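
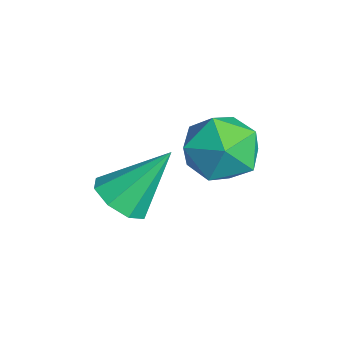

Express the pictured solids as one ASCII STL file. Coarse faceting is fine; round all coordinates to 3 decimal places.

solid 
facet normal 0.019 -0.652 -0.758
outer loop
vertex 3.459 -1.757 -1.203
vertex 2.838 -1.335 -1.581
vertex 3.677 -1.296 -1.594
endloop
endfacet
facet normal 0.869 0.009 0.495
outer loop
vertex 3.459 -1.757 -1.203
vertex 3.677 -1.296 -1.594
vertex 2.802 -0.045 -0.079
endloop
endfacet
facet normal 0.019 -0.652 -0.758
outer loop
vertex 3.677 -1.296 -1.594
vertex 2.838 -1.335 -1.581
vertex 3.404 -0.858 -1.977
endloop
endfacet
facet normal 0.836 0.548 0.031
outer loop
vertex 3.677 -1.296 -1.594
vertex 3.404 -0.858 -1.977
vertex 2.802 -0.045 -0.079
endloop
endfacet
facet normal 0.018 -0.651 -0.759
outer loop
vertex 3.404 -0.858 -1.977
vertex 2.838 -1.335 -1.581
vertex 2.799 -0.699 -2.128
endloop
endfacet
facet normal 0.310 0.906 -0.289
outer loop
vertex 3.404 -0.858 -1.977
vertex 2.799 -0.699 -2.128
vertex 2.802 -0.045 -0.079
endloop
endfacet
facet normal 0.018 -0.651 -0.759
outer loop
vertex 2.799 -0.699 -2.128
vertex 2.838 -1.335 -1.581
vertex 2.217 -0.913 -1.958
endloop
endfacet
facet normal -0.402 0.872 -0.278
outer loop
vertex 2.799 -0.699 -2.128
vertex 2.217 -0.913 -1.958
vertex 2.802 -0.045 -0.079
endloop
endfacet
facet normal 0.018 -0.652 -0.758
outer loop
vertex 2.217 -0.913 -1.958
vertex 2.838 -1.335 -1.581
vertex 1.999 -1.374 -1.567
endloop
endfacet
facet normal -0.882 0.467 0.059
outer loop
vertex 2.217 -0.913 -1.958
vertex 1.999 -1.374 -1.567
vertex 2.802 -0.045 -0.079
endloop
endfacet
facet normal 0.018 -0.651 -0.759
outer loop
vertex 1.999 -1.374 -1.567
vertex 2.838 -1.335 -1.581
vertex 2.272 -1.813 -1.184
endloop
endfacet
facet normal -0.849 -0.072 0.523
outer loop
vertex 1.999 -1.374 -1.567
vertex 2.272 -1.813 -1.184
vertex 2.802 -0.045 -0.079
endloop
endfacet
facet normal 0.019 -0.652 -0.758
outer loop
vertex 2.272 -1.813 -1.184
vertex 2.838 -1.335 -1.581
vertex 2.877 -1.971 -1.033
endloop
endfacet
facet normal -0.323 -0.430 0.843
outer loop
vertex 2.272 -1.813 -1.184
vertex 2.877 -1.971 -1.033
vertex 2.802 -0.045 -0.079
endloop
endfacet
facet normal 0.018 -0.652 -0.758
outer loop
vertex 2.877 -1.971 -1.033
vertex 2.838 -1.335 -1.581
vertex 3.459 -1.757 -1.203
endloop
endfacet
facet normal 0.389 -0.397 0.832
outer loop
vertex 2.877 -1.971 -1.033
vertex 3.459 -1.757 -1.203
vertex 2.802 -0.045 -0.079
endloop
endfacet
facet normal -0.307 0.906 0.292
outer loop
vertex 3.811 1.834 0.526
vertex 3.191 1.378 1.288
vertex 4.213 1.651 1.515
endloop
endfacet
facet normal 0.354 0.935 0.029
outer loop
vertex 3.811 1.834 0.526
vertex 4.213 1.651 1.515
vertex 4.817 1.449 0.639
endloop
endfacet
facet normal 0.336 0.689 -0.642
outer loop
vertex 3.811 1.834 0.526
vertex 4.817 1.449 0.639
vertex 4.167 1.05 -0.13
endloop
endfacet
facet normal -0.338 0.509 -0.792
outer loop
vertex 3.811 1.834 0.526
vertex 4.167 1.05 -0.13
vertex 3.162 1.006 0.271
endloop
endfacet
facet normal -0.736 0.643 -0.214
outer loop
vertex 3.811 1.834 0.526
vertex 3.162 1.006 0.271
vertex 3.191 1.378 1.288
endloop
endfacet
facet normal 0.765 0.495 0.413
outer loop
vertex 4.817 1.449 0.639
vertex 4.213 1.651 1.515
vertex 4.818 0.754 1.469
endloop
endfacet
facet normal -0.306 0.447 0.840
outer loop
vertex 4.213 1.651 1.515
vertex 3.191 1.378 1.288
vertex 3.813 0.71 1.87
endloop
endfacet
facet normal -1.000 0.023 0.020
outer loop
vertex 3.191 1.378 1.288
vertex 3.162 1.006 0.271
vertex 3.163 0.311 1.101
endloop
endfacet
facet normal -0.356 -0.193 -0.914
outer loop
vertex 3.162 1.006 0.271
vertex 4.167 1.05 -0.13
vertex 3.767 0.109 0.225
endloop
endfacet
facet normal 0.734 0.098 -0.672
outer loop
vertex 4.167 1.05 -0.13
vertex 4.817 1.449 0.639
vertex 4.789 0.382 0.452
endloop
endfacet
facet normal 0.338 -0.509 0.792
outer loop
vertex 4.169 -0.074 1.214
vertex 4.818 0.754 1.469
vertex 3.813 0.71 1.87
endloop
endfacet
facet normal -0.336 -0.689 0.642
outer loop
vertex 4.169 -0.074 1.214
vertex 3.813 0.71 1.87
vertex 3.163 0.311 1.101
endloop
endfacet
facet normal -0.354 -0.935 -0.029
outer loop
vertex 4.169 -0.074 1.214
vertex 3.163 0.311 1.101
vertex 3.767 0.109 0.225
endloop
endfacet
facet normal 0.307 -0.906 -0.292
outer loop
vertex 4.169 -0.074 1.214
vertex 3.767 0.109 0.225
vertex 4.789 0.382 0.452
endloop
endfacet
facet normal 0.736 -0.643 0.214
outer loop
vertex 4.169 -0.074 1.214
vertex 4.789 0.382 0.452
vertex 4.818 0.754 1.469
endloop
endfacet
facet normal 0.356 0.193 0.914
outer loop
vertex 3.813 0.71 1.87
vertex 4.818 0.754 1.469
vertex 4.213 1.651 1.515
endloop
endfacet
facet normal -0.734 -0.098 0.672
outer loop
vertex 3.163 0.311 1.101
vertex 3.813 0.71 1.87
vertex 3.191 1.378 1.288
endloop
endfacet
facet normal -0.765 -0.495 -0.413
outer loop
vertex 3.767 0.109 0.225
vertex 3.163 0.311 1.101
vertex 3.162 1.006 0.271
endloop
endfacet
facet normal 0.306 -0.447 -0.840
outer loop
vertex 4.789 0.382 0.452
vertex 3.767 0.109 0.225
vertex 4.167 1.05 -0.13
endloop
endfacet
facet normal 1.000 -0.023 -0.020
outer loop
vertex 4.818 0.754 1.469
vertex 4.789 0.382 0.452
vertex 4.817 1.449 0.639
endloop
endfacet

endsolid


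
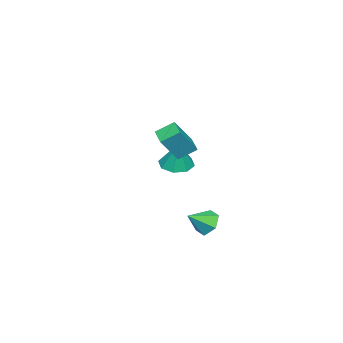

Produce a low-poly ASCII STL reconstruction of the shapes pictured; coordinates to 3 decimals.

solid 
facet normal -0.253 -0.205 -0.946
outer loop
vertex -2.054 -2.426 -2.195
vertex -2.928 -2.696 -1.903
vertex -2.532 -1.869 -2.188
endloop
endfacet
facet normal 0.752 0.643 0.144
outer loop
vertex -2.054 -2.426 -2.195
vertex -2.532 -1.869 -2.188
vertex -2.492 -2.344 -0.277
endloop
endfacet
facet normal -0.253 -0.205 -0.946
outer loop
vertex -2.532 -1.869 -2.188
vertex -2.928 -2.696 -1.903
vertex -3.242 -1.795 -2.014
endloop
endfacet
facet normal 0.158 0.959 0.235
outer loop
vertex -2.532 -1.869 -2.188
vertex -3.242 -1.795 -2.014
vertex -2.492 -2.344 -0.277
endloop
endfacet
facet normal -0.253 -0.205 -0.946
outer loop
vertex -3.242 -1.795 -2.014
vertex -2.928 -2.696 -1.903
vertex -3.768 -2.25 -1.775
endloop
endfacet
facet normal -0.463 0.768 0.443
outer loop
vertex -3.242 -1.795 -2.014
vertex -3.768 -2.25 -1.775
vertex -2.492 -2.344 -0.277
endloop
endfacet
facet normal -0.253 -0.205 -0.945
outer loop
vertex -3.768 -2.25 -1.775
vertex -2.928 -2.696 -1.903
vertex -3.801 -2.965 -1.611
endloop
endfacet
facet normal -0.743 0.182 0.644
outer loop
vertex -3.768 -2.25 -1.775
vertex -3.801 -2.965 -1.611
vertex -2.492 -2.344 -0.277
endloop
endfacet
facet normal -0.254 -0.204 -0.946
outer loop
vertex -3.801 -2.965 -1.611
vertex -2.928 -2.696 -1.903
vertex -3.323 -3.523 -1.619
endloop
endfacet
facet normal -0.520 -0.456 0.722
outer loop
vertex -3.801 -2.965 -1.611
vertex -3.323 -3.523 -1.619
vertex -2.492 -2.344 -0.277
endloop
endfacet
facet normal -0.253 -0.204 -0.946
outer loop
vertex -3.323 -3.523 -1.619
vertex -2.928 -2.696 -1.903
vertex -2.613 -3.596 -1.793
endloop
endfacet
facet normal 0.075 -0.772 0.631
outer loop
vertex -3.323 -3.523 -1.619
vertex -2.613 -3.596 -1.793
vertex -2.492 -2.344 -0.277
endloop
endfacet
facet normal -0.253 -0.204 -0.946
outer loop
vertex -2.613 -3.596 -1.793
vertex -2.928 -2.696 -1.903
vertex -2.087 -3.142 -2.032
endloop
endfacet
facet normal 0.694 -0.581 0.424
outer loop
vertex -2.613 -3.596 -1.793
vertex -2.087 -3.142 -2.032
vertex -2.492 -2.344 -0.277
endloop
endfacet
facet normal -0.253 -0.204 -0.946
outer loop
vertex -2.087 -3.142 -2.032
vertex -2.928 -2.696 -1.903
vertex -2.054 -2.426 -2.195
endloop
endfacet
facet normal 0.975 0.006 0.222
outer loop
vertex -2.087 -3.142 -2.032
vertex -2.054 -2.426 -2.195
vertex -2.492 -2.344 -0.277
endloop
endfacet
facet normal -0.701 0.463 -0.542
outer loop
vertex 0.733 0.805 -4.923
vertex 0.167 0.693 -4.286
vertex 0.653 1.402 -4.309
endloop
endfacet
facet normal 0.958 0.258 -0.127
outer loop
vertex 0.733 0.805 -4.923
vertex 0.653 1.402 -4.309
vertex 1.113 0.067 -3.554
endloop
endfacet
facet normal -0.701 0.463 -0.542
outer loop
vertex 0.653 1.402 -4.309
vertex 0.167 0.693 -4.286
vertex 0.086 1.289 -3.672
endloop
endfacet
facet normal 0.577 0.544 0.610
outer loop
vertex 0.653 1.402 -4.309
vertex 0.086 1.289 -3.672
vertex 1.113 0.067 -3.554
endloop
endfacet
facet normal -0.701 0.463 -0.542
outer loop
vertex 0.086 1.289 -3.672
vertex 0.167 0.693 -4.286
vertex -0.4 0.58 -3.649
endloop
endfacet
facet normal -0.042 0.061 0.997
outer loop
vertex 0.086 1.289 -3.672
vertex -0.4 0.58 -3.649
vertex 1.113 0.067 -3.554
endloop
endfacet
facet normal -0.701 0.463 -0.542
outer loop
vertex -0.4 0.58 -3.649
vertex 0.167 0.693 -4.286
vertex -0.319 -0.017 -4.263
endloop
endfacet
facet normal -0.280 -0.706 0.650
outer loop
vertex -0.4 0.58 -3.649
vertex -0.319 -0.017 -4.263
vertex 1.113 0.067 -3.554
endloop
endfacet
facet normal -0.702 0.463 -0.541
outer loop
vertex -0.319 -0.017 -4.263
vertex 0.167 0.693 -4.286
vertex 0.247 0.096 -4.9
endloop
endfacet
facet normal 0.101 -0.991 -0.086
outer loop
vertex -0.319 -0.017 -4.263
vertex 0.247 0.096 -4.9
vertex 1.113 0.067 -3.554
endloop
endfacet
facet normal -0.701 0.463 -0.542
outer loop
vertex 0.247 0.096 -4.9
vertex 0.167 0.693 -4.286
vertex 0.733 0.805 -4.923
endloop
endfacet
facet normal 0.719 -0.508 -0.474
outer loop
vertex 0.247 0.096 -4.9
vertex 0.733 0.805 -4.923
vertex 1.113 0.067 -3.554
endloop
endfacet
facet normal -0.715 -0.653 0.251
outer loop
vertex 2.817 0.245 3.449
vertex 1.918 0.708 2.095
vertex 3.321 -0.539 2.846
endloop
endfacet
facet normal 0.532 -0.275 0.801
outer loop
vertex 4.122 0.192 2.565
vertex 2.817 0.245 3.449
vertex 3.321 -0.539 2.846
endloop
endfacet
facet normal -0.715 -0.653 0.251
outer loop
vertex 3.321 -0.539 2.846
vertex 1.918 0.708 2.095
vertex 2.422 -0.076 1.492
endloop
endfacet
facet normal 0.454 -0.706 -0.543
outer loop
vertex 2.422 -0.076 1.492
vertex 4.122 0.192 2.565
vertex 3.321 -0.539 2.846
endloop
endfacet
facet normal -0.454 0.706 0.543
outer loop
vertex 2.817 0.245 3.449
vertex 2.719 1.439 1.814
vertex 1.918 0.708 2.095
endloop
endfacet
facet normal 0.532 -0.275 0.801
outer loop
vertex 3.618 0.976 3.168
vertex 2.817 0.245 3.449
vertex 4.122 0.192 2.565
endloop
endfacet
facet normal -0.454 0.706 0.543
outer loop
vertex 3.618 0.976 3.168
vertex 2.719 1.439 1.814
vertex 2.817 0.245 3.449
endloop
endfacet
facet normal -0.532 0.275 -0.801
outer loop
vertex 1.918 0.708 2.095
vertex 2.719 1.439 1.814
vertex 2.422 -0.076 1.492
endloop
endfacet
facet normal 0.454 -0.706 -0.543
outer loop
vertex 3.223 0.655 1.211
vertex 4.122 0.192 2.565
vertex 2.422 -0.076 1.492
endloop
endfacet
facet normal -0.532 0.275 -0.801
outer loop
vertex 2.422 -0.076 1.492
vertex 2.719 1.439 1.814
vertex 3.223 0.655 1.211
endloop
endfacet
facet normal 0.715 0.653 -0.251
outer loop
vertex 3.223 0.655 1.211
vertex 3.618 0.976 3.168
vertex 4.122 0.192 2.565
endloop
endfacet
facet normal 0.715 0.653 -0.251
outer loop
vertex 2.719 1.439 1.814
vertex 3.618 0.976 3.168
vertex 3.223 0.655 1.211
endloop
endfacet

endsolid


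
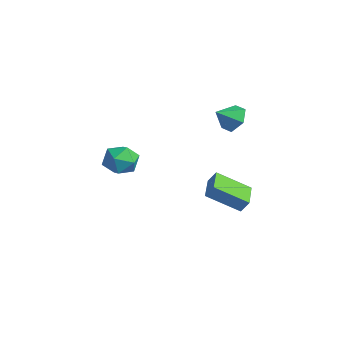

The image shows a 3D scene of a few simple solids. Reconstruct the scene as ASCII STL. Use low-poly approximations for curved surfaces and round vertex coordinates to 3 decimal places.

solid 
facet normal -0.046 0.832 -0.553
outer loop
vertex 0.28 3.605 2.771
vertex -0.32 4.011 3.431
vertex 0.65 4.122 3.517
endloop
endfacet
facet normal 0.800 -0.600 0.019
outer loop
vertex 0.28 3.605 2.771
vertex 0.65 4.122 3.517
vertex -0.26 2.929 4.149
endloop
endfacet
facet normal -0.046 0.832 -0.553
outer loop
vertex 0.65 4.122 3.517
vertex -0.32 4.011 3.431
vertex 0.05 4.527 4.177
endloop
endfacet
facet normal 0.686 -0.146 0.713
outer loop
vertex 0.65 4.122 3.517
vertex 0.05 4.527 4.177
vertex -0.26 2.929 4.149
endloop
endfacet
facet normal -0.046 0.832 -0.553
outer loop
vertex 0.05 4.527 4.177
vertex -0.32 4.011 3.431
vertex -0.92 4.416 4.091
endloop
endfacet
facet normal -0.088 -0.000 0.996
outer loop
vertex 0.05 4.527 4.177
vertex -0.92 4.416 4.091
vertex -0.26 2.929 4.149
endloop
endfacet
facet normal -0.046 0.832 -0.552
outer loop
vertex -0.92 4.416 4.091
vertex -0.32 4.011 3.431
vertex -1.29 3.9 3.344
endloop
endfacet
facet normal -0.749 -0.310 0.585
outer loop
vertex -0.92 4.416 4.091
vertex -1.29 3.9 3.344
vertex -0.26 2.929 4.149
endloop
endfacet
facet normal -0.046 0.832 -0.552
outer loop
vertex -1.29 3.9 3.344
vertex -0.32 4.011 3.431
vertex -0.689 3.495 2.684
endloop
endfacet
facet normal -0.635 -0.765 -0.109
outer loop
vertex -1.29 3.9 3.344
vertex -0.689 3.495 2.684
vertex -0.26 2.929 4.149
endloop
endfacet
facet normal -0.045 0.832 -0.553
outer loop
vertex -0.689 3.495 2.684
vertex -0.32 4.011 3.431
vertex 0.28 3.605 2.771
endloop
endfacet
facet normal 0.138 -0.910 -0.392
outer loop
vertex -0.689 3.495 2.684
vertex 0.28 3.605 2.771
vertex -0.26 2.929 4.149
endloop
endfacet
facet normal -0.526 0.847 0.079
outer loop
vertex 0.868 -2.581 2.108
vertex 0.75 -2.751 3.15
vertex 1.585 -2.199 2.793
endloop
endfacet
facet normal -0.047 0.893 -0.448
outer loop
vertex 0.868 -2.581 2.108
vertex 1.585 -2.199 2.793
vertex 1.903 -2.64 1.881
endloop
endfacet
facet normal -0.179 0.368 -0.913
outer loop
vertex 0.868 -2.581 2.108
vertex 1.903 -2.64 1.881
vertex 1.266 -3.464 1.674
endloop
endfacet
facet normal -0.740 -0.003 -0.672
outer loop
vertex 0.868 -2.581 2.108
vertex 1.266 -3.464 1.674
vertex 0.554 -3.533 2.458
endloop
endfacet
facet normal -0.954 0.293 -0.060
outer loop
vertex 0.868 -2.581 2.108
vertex 0.554 -3.533 2.458
vertex 0.75 -2.751 3.15
endloop
endfacet
facet normal 0.600 0.782 -0.169
outer loop
vertex 1.903 -2.64 1.881
vertex 1.585 -2.199 2.793
vertex 2.426 -2.847 2.782
endloop
endfacet
facet normal -0.175 0.707 0.685
outer loop
vertex 1.585 -2.199 2.793
vertex 0.75 -2.751 3.15
vertex 1.714 -2.916 3.566
endloop
endfacet
facet normal -0.867 -0.190 0.460
outer loop
vertex 0.75 -2.751 3.15
vertex 0.554 -3.533 2.458
vertex 1.077 -3.74 3.359
endloop
endfacet
facet normal -0.521 -0.667 -0.532
outer loop
vertex 0.554 -3.533 2.458
vertex 1.266 -3.464 1.674
vertex 1.395 -4.181 2.447
endloop
endfacet
facet normal 0.386 -0.067 -0.920
outer loop
vertex 1.266 -3.464 1.674
vertex 1.903 -2.64 1.881
vertex 2.23 -3.629 2.09
endloop
endfacet
facet normal 0.740 0.003 0.672
outer loop
vertex 2.112 -3.799 3.132
vertex 2.426 -2.847 2.782
vertex 1.714 -2.916 3.566
endloop
endfacet
facet normal 0.179 -0.368 0.913
outer loop
vertex 2.112 -3.799 3.132
vertex 1.714 -2.916 3.566
vertex 1.077 -3.74 3.359
endloop
endfacet
facet normal 0.047 -0.893 0.448
outer loop
vertex 2.112 -3.799 3.132
vertex 1.077 -3.74 3.359
vertex 1.395 -4.181 2.447
endloop
endfacet
facet normal 0.526 -0.847 -0.079
outer loop
vertex 2.112 -3.799 3.132
vertex 1.395 -4.181 2.447
vertex 2.23 -3.629 2.09
endloop
endfacet
facet normal 0.954 -0.293 0.060
outer loop
vertex 2.112 -3.799 3.132
vertex 2.23 -3.629 2.09
vertex 2.426 -2.847 2.782
endloop
endfacet
facet normal 0.521 0.667 0.532
outer loop
vertex 1.714 -2.916 3.566
vertex 2.426 -2.847 2.782
vertex 1.585 -2.199 2.793
endloop
endfacet
facet normal -0.386 0.067 0.920
outer loop
vertex 1.077 -3.74 3.359
vertex 1.714 -2.916 3.566
vertex 0.75 -2.751 3.15
endloop
endfacet
facet normal -0.600 -0.782 0.169
outer loop
vertex 1.395 -4.181 2.447
vertex 1.077 -3.74 3.359
vertex 0.554 -3.533 2.458
endloop
endfacet
facet normal 0.175 -0.707 -0.685
outer loop
vertex 2.23 -3.629 2.09
vertex 1.395 -4.181 2.447
vertex 1.266 -3.464 1.674
endloop
endfacet
facet normal 0.867 0.190 -0.460
outer loop
vertex 2.426 -2.847 2.782
vertex 2.23 -3.629 2.09
vertex 1.903 -2.64 1.881
endloop
endfacet
facet normal -0.369 -0.397 -0.840
outer loop
vertex 1.845 1.367 -0.806
vertex 0.396 2.202 -0.564
vertex 2.63 3.061 -1.951
endloop
endfacet
facet normal 0.857 -0.494 -0.144
outer loop
vertex 2.944 3.398 -1.236
vertex 1.845 1.367 -0.806
vertex 2.63 3.061 -1.951
endloop
endfacet
facet normal -0.369 -0.396 -0.840
outer loop
vertex 2.63 3.061 -1.951
vertex 0.396 2.202 -0.564
vertex 1.181 3.896 -1.708
endloop
endfacet
facet normal 0.358 0.774 -0.522
outer loop
vertex 1.181 3.896 -1.708
vertex 2.944 3.398 -1.236
vertex 2.63 3.061 -1.951
endloop
endfacet
facet normal -0.359 -0.774 0.522
outer loop
vertex 1.845 1.367 -0.806
vertex 0.71 2.539 0.151
vertex 0.396 2.202 -0.564
endloop
endfacet
facet normal 0.857 -0.494 -0.144
outer loop
vertex 2.159 1.704 -0.092
vertex 1.845 1.367 -0.806
vertex 2.944 3.398 -1.236
endloop
endfacet
facet normal -0.358 -0.774 0.523
outer loop
vertex 2.159 1.704 -0.092
vertex 0.71 2.539 0.151
vertex 1.845 1.367 -0.806
endloop
endfacet
facet normal -0.857 0.494 0.144
outer loop
vertex 0.396 2.202 -0.564
vertex 0.71 2.539 0.151
vertex 1.181 3.896 -1.708
endloop
endfacet
facet normal 0.358 0.773 -0.523
outer loop
vertex 1.495 4.233 -0.994
vertex 2.944 3.398 -1.236
vertex 1.181 3.896 -1.708
endloop
endfacet
facet normal -0.857 0.494 0.144
outer loop
vertex 1.181 3.896 -1.708
vertex 0.71 2.539 0.151
vertex 1.495 4.233 -0.994
endloop
endfacet
facet normal 0.369 0.397 0.841
outer loop
vertex 1.495 4.233 -0.994
vertex 2.159 1.704 -0.092
vertex 2.944 3.398 -1.236
endloop
endfacet
facet normal 0.370 0.397 0.840
outer loop
vertex 0.71 2.539 0.151
vertex 2.159 1.704 -0.092
vertex 1.495 4.233 -0.994
endloop
endfacet

endsolid


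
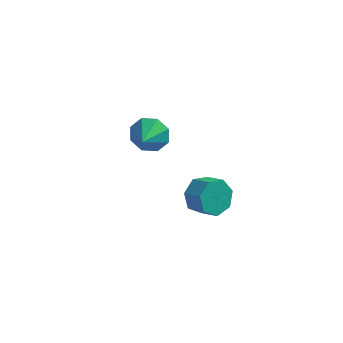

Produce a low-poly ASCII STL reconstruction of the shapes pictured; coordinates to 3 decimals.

solid 
facet normal -0.767 0.448 -0.459
outer loop
vertex 1.21 -3.373 2.13
vertex 0.646 -3.568 2.882
vertex 1.191 -2.793 2.728
endloop
endfacet
facet normal 0.641 0.561 -0.524
outer loop
vertex 1.21 -3.373 2.13
vertex 1.191 -2.793 2.728
vertex 2.038 -3.857 2.626
endloop
endfacet
facet normal 0.641 0.561 -0.524
outer loop
vertex 2.038 -3.857 2.626
vertex 1.191 -2.793 2.728
vertex 2.019 -3.277 3.224
endloop
endfacet
facet normal 0.767 -0.448 0.459
outer loop
vertex 2.038 -3.857 2.626
vertex 2.019 -3.277 3.224
vertex 1.474 -4.052 3.378
endloop
endfacet
facet normal -0.767 0.448 -0.458
outer loop
vertex 1.191 -2.793 2.728
vertex 0.646 -3.568 2.882
vertex 0.762 -2.797 3.442
endloop
endfacet
facet normal 0.382 0.894 0.235
outer loop
vertex 1.191 -2.793 2.728
vertex 0.762 -2.797 3.442
vertex 2.019 -3.277 3.224
endloop
endfacet
facet normal 0.382 0.894 0.235
outer loop
vertex 2.019 -3.277 3.224
vertex 0.762 -2.797 3.442
vertex 1.59 -3.281 3.938
endloop
endfacet
facet normal 0.767 -0.448 0.458
outer loop
vertex 2.019 -3.277 3.224
vertex 1.59 -3.281 3.938
vertex 1.474 -4.052 3.378
endloop
endfacet
facet normal -0.767 0.449 -0.459
outer loop
vertex 0.762 -2.797 3.442
vertex 0.646 -3.568 2.882
vertex 0.245 -3.381 3.734
endloop
endfacet
facet normal -0.165 0.554 0.816
outer loop
vertex 0.762 -2.797 3.442
vertex 0.245 -3.381 3.734
vertex 1.59 -3.281 3.938
endloop
endfacet
facet normal -0.165 0.554 0.816
outer loop
vertex 1.59 -3.281 3.938
vertex 0.245 -3.381 3.734
vertex 1.073 -3.865 4.23
endloop
endfacet
facet normal 0.767 -0.449 0.459
outer loop
vertex 1.59 -3.281 3.938
vertex 1.073 -3.865 4.23
vertex 1.474 -4.052 3.378
endloop
endfacet
facet normal -0.767 0.448 -0.459
outer loop
vertex 0.245 -3.381 3.734
vertex 0.646 -3.568 2.882
vertex 0.03 -4.106 3.385
endloop
endfacet
facet normal -0.588 -0.203 0.783
outer loop
vertex 0.245 -3.381 3.734
vertex 0.03 -4.106 3.385
vertex 1.073 -3.865 4.23
endloop
endfacet
facet normal -0.587 -0.204 0.783
outer loop
vertex 1.073 -3.865 4.23
vertex 0.03 -4.106 3.385
vertex 0.859 -4.59 3.881
endloop
endfacet
facet normal 0.767 -0.448 0.459
outer loop
vertex 1.073 -3.865 4.23
vertex 0.859 -4.59 3.881
vertex 1.474 -4.052 3.378
endloop
endfacet
facet normal -0.767 0.448 -0.459
outer loop
vertex 0.03 -4.106 3.385
vertex 0.646 -3.568 2.882
vertex 0.279 -4.426 2.657
endloop
endfacet
facet normal -0.568 -0.807 0.161
outer loop
vertex 0.03 -4.106 3.385
vertex 0.279 -4.426 2.657
vertex 0.859 -4.59 3.881
endloop
endfacet
facet normal -0.568 -0.807 0.161
outer loop
vertex 0.859 -4.59 3.881
vertex 0.279 -4.426 2.657
vertex 1.107 -4.91 3.153
endloop
endfacet
facet normal 0.767 -0.448 0.458
outer loop
vertex 0.859 -4.59 3.881
vertex 1.107 -4.91 3.153
vertex 1.474 -4.052 3.378
endloop
endfacet
facet normal -0.767 0.448 -0.459
outer loop
vertex 0.279 -4.426 2.657
vertex 0.646 -3.568 2.882
vertex 0.804 -4.1 2.099
endloop
endfacet
facet normal -0.121 -0.804 -0.583
outer loop
vertex 0.279 -4.426 2.657
vertex 0.804 -4.1 2.099
vertex 1.107 -4.91 3.153
endloop
endfacet
facet normal -0.121 -0.804 -0.583
outer loop
vertex 1.107 -4.91 3.153
vertex 0.804 -4.1 2.099
vertex 1.632 -4.584 2.594
endloop
endfacet
facet normal 0.767 -0.448 0.459
outer loop
vertex 1.107 -4.91 3.153
vertex 1.632 -4.584 2.594
vertex 1.474 -4.052 3.378
endloop
endfacet
facet normal -0.767 0.448 -0.459
outer loop
vertex 0.804 -4.1 2.099
vertex 0.646 -3.568 2.882
vertex 1.21 -3.373 2.13
endloop
endfacet
facet normal 0.417 -0.195 -0.888
outer loop
vertex 0.804 -4.1 2.099
vertex 1.21 -3.373 2.13
vertex 1.632 -4.584 2.594
endloop
endfacet
facet normal 0.418 -0.194 -0.887
outer loop
vertex 1.632 -4.584 2.594
vertex 1.21 -3.373 2.13
vertex 2.038 -3.857 2.626
endloop
endfacet
facet normal 0.767 -0.449 0.459
outer loop
vertex 1.632 -4.584 2.594
vertex 2.038 -3.857 2.626
vertex 1.474 -4.052 3.378
endloop
endfacet
facet normal 0.004 0.891 -0.454
outer loop
vertex -2.742 1.895 -0.151
vertex -3.238 2.302 0.643
vertex -2.257 2.171 0.395
endloop
endfacet
facet normal 0.654 -0.726 -0.214
outer loop
vertex -2.742 1.895 -0.151
vertex -2.257 2.171 0.395
vertex -3.242 1.018 1.297
endloop
endfacet
facet normal 0.004 0.891 -0.455
outer loop
vertex -2.257 2.171 0.395
vertex -3.238 2.302 0.643
vertex -2.346 2.524 1.086
endloop
endfacet
facet normal 0.830 -0.447 0.335
outer loop
vertex -2.257 2.171 0.395
vertex -2.346 2.524 1.086
vertex -3.242 1.018 1.297
endloop
endfacet
facet normal 0.003 0.891 -0.453
outer loop
vertex -2.346 2.524 1.086
vertex -3.238 2.302 0.643
vertex -2.957 2.746 1.518
endloop
endfacet
facet normal 0.519 -0.192 0.833
outer loop
vertex -2.346 2.524 1.086
vertex -2.957 2.746 1.518
vertex -3.242 1.018 1.297
endloop
endfacet
facet normal 0.004 0.891 -0.453
outer loop
vertex -2.957 2.746 1.518
vertex -3.238 2.302 0.643
vertex -3.733 2.708 1.437
endloop
endfacet
facet normal -0.098 -0.110 0.989
outer loop
vertex -2.957 2.746 1.518
vertex -3.733 2.708 1.437
vertex -3.242 1.018 1.297
endloop
endfacet
facet normal 0.003 0.891 -0.454
outer loop
vertex -3.733 2.708 1.437
vertex -3.238 2.302 0.643
vertex -4.218 2.432 0.892
endloop
endfacet
facet normal -0.657 -0.250 0.711
outer loop
vertex -3.733 2.708 1.437
vertex -4.218 2.432 0.892
vertex -3.242 1.018 1.297
endloop
endfacet
facet normal 0.003 0.891 -0.454
outer loop
vertex -4.218 2.432 0.892
vertex -3.238 2.302 0.643
vertex -4.129 2.08 0.201
endloop
endfacet
facet normal -0.833 -0.529 0.162
outer loop
vertex -4.218 2.432 0.892
vertex -4.129 2.08 0.201
vertex -3.242 1.018 1.297
endloop
endfacet
facet normal 0.004 0.891 -0.455
outer loop
vertex -4.129 2.08 0.201
vertex -3.238 2.302 0.643
vertex -3.518 1.857 -0.231
endloop
endfacet
facet normal -0.523 -0.783 -0.336
outer loop
vertex -4.129 2.08 0.201
vertex -3.518 1.857 -0.231
vertex -3.242 1.018 1.297
endloop
endfacet
facet normal 0.003 0.891 -0.455
outer loop
vertex -3.518 1.857 -0.231
vertex -3.238 2.302 0.643
vertex -2.742 1.895 -0.151
endloop
endfacet
facet normal 0.093 -0.866 -0.492
outer loop
vertex -3.518 1.857 -0.231
vertex -2.742 1.895 -0.151
vertex -3.242 1.018 1.297
endloop
endfacet

endsolid


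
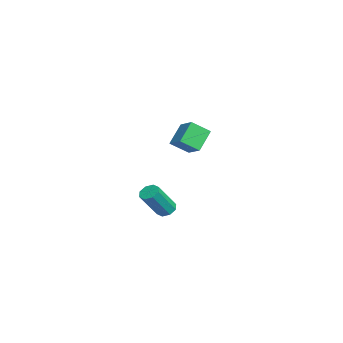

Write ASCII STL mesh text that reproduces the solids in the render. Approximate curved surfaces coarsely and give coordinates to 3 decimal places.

solid 
facet normal -0.814 -0.403 -0.418
outer loop
vertex -3.342 1.619 -1.683
vertex -4.238 2.287 -0.58
vertex -3.481 2.689 -2.443
endloop
endfacet
facet normal 0.571 -0.425 -0.703
outer loop
vertex -2.422 3.213 -1.9
vertex -3.342 1.619 -1.683
vertex -3.481 2.689 -2.443
endloop
endfacet
facet normal -0.814 -0.403 -0.418
outer loop
vertex -3.481 2.689 -2.443
vertex -4.238 2.287 -0.58
vertex -4.377 3.357 -1.34
endloop
endfacet
facet normal -0.105 0.810 -0.576
outer loop
vertex -4.377 3.357 -1.34
vertex -2.422 3.213 -1.9
vertex -3.481 2.689 -2.443
endloop
endfacet
facet normal 0.105 -0.810 0.576
outer loop
vertex -3.342 1.619 -1.683
vertex -3.179 2.811 -0.037
vertex -4.238 2.287 -0.58
endloop
endfacet
facet normal 0.571 -0.425 -0.703
outer loop
vertex -2.283 2.143 -1.14
vertex -3.342 1.619 -1.683
vertex -2.422 3.213 -1.9
endloop
endfacet
facet normal 0.105 -0.810 0.576
outer loop
vertex -2.283 2.143 -1.14
vertex -3.179 2.811 -0.037
vertex -3.342 1.619 -1.683
endloop
endfacet
facet normal -0.571 0.425 0.703
outer loop
vertex -4.238 2.287 -0.58
vertex -3.179 2.811 -0.037
vertex -4.377 3.357 -1.34
endloop
endfacet
facet normal -0.105 0.810 -0.576
outer loop
vertex -3.318 3.881 -0.797
vertex -2.422 3.213 -1.9
vertex -4.377 3.357 -1.34
endloop
endfacet
facet normal -0.571 0.425 0.703
outer loop
vertex -4.377 3.357 -1.34
vertex -3.179 2.811 -0.037
vertex -3.318 3.881 -0.797
endloop
endfacet
facet normal 0.814 0.403 0.418
outer loop
vertex -3.318 3.881 -0.797
vertex -2.283 2.143 -1.14
vertex -2.422 3.213 -1.9
endloop
endfacet
facet normal 0.814 0.403 0.418
outer loop
vertex -3.179 2.811 -0.037
vertex -2.283 2.143 -1.14
vertex -3.318 3.881 -0.797
endloop
endfacet
facet normal -0.373 0.479 -0.795
outer loop
vertex 3.666 0.904 -4.292
vertex 3.248 1.144 -3.951
vertex 3.794 1.299 -4.114
endloop
endfacet
facet normal 0.884 -0.078 -0.462
outer loop
vertex 3.666 0.904 -4.292
vertex 3.794 1.299 -4.114
vertex 4.39 -0.024 -2.749
endloop
endfacet
facet normal 0.884 -0.077 -0.461
outer loop
vertex 4.39 -0.024 -2.749
vertex 3.794 1.299 -4.114
vertex 4.517 0.371 -2.571
endloop
endfacet
facet normal 0.372 -0.478 0.795
outer loop
vertex 4.39 -0.024 -2.749
vertex 4.517 0.371 -2.571
vertex 3.972 0.216 -2.409
endloop
endfacet
facet normal -0.373 0.478 -0.795
outer loop
vertex 3.794 1.299 -4.114
vertex 3.248 1.144 -3.951
vertex 3.602 1.603 -3.841
endloop
endfacet
facet normal 0.825 0.564 -0.048
outer loop
vertex 3.794 1.299 -4.114
vertex 3.602 1.603 -3.841
vertex 4.517 0.371 -2.571
endloop
endfacet
facet normal 0.825 0.563 -0.048
outer loop
vertex 4.517 0.371 -2.571
vertex 3.602 1.603 -3.841
vertex 4.325 0.676 -2.298
endloop
endfacet
facet normal 0.372 -0.478 0.796
outer loop
vertex 4.517 0.371 -2.571
vertex 4.325 0.676 -2.298
vertex 3.972 0.216 -2.409
endloop
endfacet
facet normal -0.372 0.478 -0.796
outer loop
vertex 3.602 1.603 -3.841
vertex 3.248 1.144 -3.951
vertex 3.202 1.638 -3.633
endloop
endfacet
facet normal 0.281 0.875 0.394
outer loop
vertex 3.602 1.603 -3.841
vertex 3.202 1.638 -3.633
vertex 4.325 0.676 -2.298
endloop
endfacet
facet normal 0.282 0.875 0.393
outer loop
vertex 4.325 0.676 -2.298
vertex 3.202 1.638 -3.633
vertex 3.926 0.711 -2.09
endloop
endfacet
facet normal 0.373 -0.478 0.795
outer loop
vertex 4.325 0.676 -2.298
vertex 3.926 0.711 -2.09
vertex 3.972 0.216 -2.409
endloop
endfacet
facet normal -0.373 0.477 -0.796
outer loop
vertex 3.202 1.638 -3.633
vertex 3.248 1.144 -3.951
vertex 2.83 1.384 -3.611
endloop
endfacet
facet normal -0.425 0.674 0.604
outer loop
vertex 3.202 1.638 -3.633
vertex 2.83 1.384 -3.611
vertex 3.926 0.711 -2.09
endloop
endfacet
facet normal -0.426 0.673 0.605
outer loop
vertex 3.926 0.711 -2.09
vertex 2.83 1.384 -3.611
vertex 3.554 0.456 -2.068
endloop
endfacet
facet normal 0.374 -0.477 0.795
outer loop
vertex 3.926 0.711 -2.09
vertex 3.554 0.456 -2.068
vertex 3.972 0.216 -2.409
endloop
endfacet
facet normal -0.372 0.478 -0.795
outer loop
vertex 2.83 1.384 -3.611
vertex 3.248 1.144 -3.951
vertex 2.703 0.989 -3.789
endloop
endfacet
facet normal -0.884 0.077 0.461
outer loop
vertex 2.83 1.384 -3.611
vertex 2.703 0.989 -3.789
vertex 3.554 0.456 -2.068
endloop
endfacet
facet normal -0.884 0.078 0.461
outer loop
vertex 3.554 0.456 -2.068
vertex 2.703 0.989 -3.789
vertex 3.426 0.061 -2.246
endloop
endfacet
facet normal 0.373 -0.479 0.795
outer loop
vertex 3.554 0.456 -2.068
vertex 3.426 0.061 -2.246
vertex 3.972 0.216 -2.409
endloop
endfacet
facet normal -0.372 0.478 -0.796
outer loop
vertex 2.703 0.989 -3.789
vertex 3.248 1.144 -3.951
vertex 2.895 0.684 -4.062
endloop
endfacet
facet normal -0.825 -0.563 0.048
outer loop
vertex 2.703 0.989 -3.789
vertex 2.895 0.684 -4.062
vertex 3.426 0.061 -2.246
endloop
endfacet
facet normal -0.825 -0.564 0.048
outer loop
vertex 3.426 0.061 -2.246
vertex 2.895 0.684 -4.062
vertex 3.618 -0.243 -2.519
endloop
endfacet
facet normal 0.373 -0.478 0.795
outer loop
vertex 3.426 0.061 -2.246
vertex 3.618 -0.243 -2.519
vertex 3.972 0.216 -2.409
endloop
endfacet
facet normal -0.373 0.478 -0.795
outer loop
vertex 2.895 0.684 -4.062
vertex 3.248 1.144 -3.951
vertex 3.294 0.649 -4.27
endloop
endfacet
facet normal -0.282 -0.875 -0.394
outer loop
vertex 2.895 0.684 -4.062
vertex 3.294 0.649 -4.27
vertex 3.618 -0.243 -2.519
endloop
endfacet
facet normal -0.281 -0.875 -0.394
outer loop
vertex 3.618 -0.243 -2.519
vertex 3.294 0.649 -4.27
vertex 4.018 -0.278 -2.727
endloop
endfacet
facet normal 0.372 -0.478 0.796
outer loop
vertex 3.618 -0.243 -2.519
vertex 4.018 -0.278 -2.727
vertex 3.972 0.216 -2.409
endloop
endfacet
facet normal -0.374 0.477 -0.795
outer loop
vertex 3.294 0.649 -4.27
vertex 3.248 1.144 -3.951
vertex 3.666 0.904 -4.292
endloop
endfacet
facet normal 0.426 -0.673 -0.604
outer loop
vertex 3.294 0.649 -4.27
vertex 3.666 0.904 -4.292
vertex 4.018 -0.278 -2.727
endloop
endfacet
facet normal 0.424 -0.674 -0.605
outer loop
vertex 4.018 -0.278 -2.727
vertex 3.666 0.904 -4.292
vertex 4.39 -0.024 -2.749
endloop
endfacet
facet normal 0.373 -0.477 0.796
outer loop
vertex 4.018 -0.278 -2.727
vertex 4.39 -0.024 -2.749
vertex 3.972 0.216 -2.409
endloop
endfacet

endsolid


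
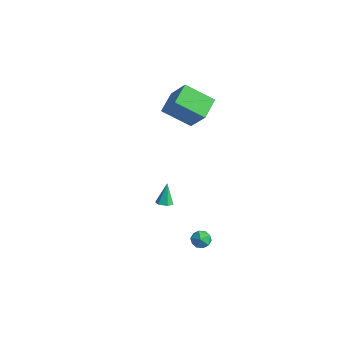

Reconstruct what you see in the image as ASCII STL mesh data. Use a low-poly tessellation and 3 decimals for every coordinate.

solid 
facet normal -0.077 0.592 0.803
outer loop
vertex 3.035 -0.833 -1.91
vertex 3.086 -1.388 -1.496
vertex 3.658 -1.048 -1.692
endloop
endfacet
facet normal 0.232 0.937 0.260
outer loop
vertex 3.035 -0.833 -1.91
vertex 3.658 -1.048 -1.692
vertex 3.572 -0.844 -2.35
endloop
endfacet
facet normal -0.221 0.930 -0.293
outer loop
vertex 3.035 -0.833 -1.91
vertex 3.572 -0.844 -2.35
vertex 2.946 -1.059 -2.56
endloop
endfacet
facet normal -0.809 0.581 -0.091
outer loop
vertex 3.035 -0.833 -1.91
vertex 2.946 -1.059 -2.56
vertex 2.646 -1.394 -2.032
endloop
endfacet
facet normal -0.720 0.371 0.587
outer loop
vertex 3.035 -0.833 -1.91
vertex 2.646 -1.394 -2.032
vertex 3.086 -1.388 -1.496
endloop
endfacet
facet normal 0.817 0.573 0.071
outer loop
vertex 3.572 -0.844 -2.35
vertex 3.658 -1.048 -1.692
vertex 3.954 -1.406 -2.208
endloop
endfacet
facet normal 0.316 0.015 0.949
outer loop
vertex 3.658 -1.048 -1.692
vertex 3.086 -1.388 -1.496
vertex 3.654 -1.741 -1.68
endloop
endfacet
facet normal -0.725 -0.341 0.599
outer loop
vertex 3.086 -1.388 -1.496
vertex 2.646 -1.394 -2.032
vertex 3.028 -1.956 -1.89
endloop
endfacet
facet normal -0.868 -0.004 -0.496
outer loop
vertex 2.646 -1.394 -2.032
vertex 2.946 -1.059 -2.56
vertex 2.942 -1.752 -2.548
endloop
endfacet
facet normal 0.083 0.562 -0.823
outer loop
vertex 2.946 -1.059 -2.56
vertex 3.572 -0.844 -2.35
vertex 3.514 -1.412 -2.744
endloop
endfacet
facet normal 0.809 -0.581 0.091
outer loop
vertex 3.565 -1.967 -2.33
vertex 3.954 -1.406 -2.208
vertex 3.654 -1.741 -1.68
endloop
endfacet
facet normal 0.221 -0.930 0.293
outer loop
vertex 3.565 -1.967 -2.33
vertex 3.654 -1.741 -1.68
vertex 3.028 -1.956 -1.89
endloop
endfacet
facet normal -0.232 -0.937 -0.260
outer loop
vertex 3.565 -1.967 -2.33
vertex 3.028 -1.956 -1.89
vertex 2.942 -1.752 -2.548
endloop
endfacet
facet normal 0.077 -0.592 -0.803
outer loop
vertex 3.565 -1.967 -2.33
vertex 2.942 -1.752 -2.548
vertex 3.514 -1.412 -2.744
endloop
endfacet
facet normal 0.720 -0.371 -0.587
outer loop
vertex 3.565 -1.967 -2.33
vertex 3.514 -1.412 -2.744
vertex 3.954 -1.406 -2.208
endloop
endfacet
facet normal 0.868 0.004 0.496
outer loop
vertex 3.654 -1.741 -1.68
vertex 3.954 -1.406 -2.208
vertex 3.658 -1.048 -1.692
endloop
endfacet
facet normal -0.083 -0.562 0.823
outer loop
vertex 3.028 -1.956 -1.89
vertex 3.654 -1.741 -1.68
vertex 3.086 -1.388 -1.496
endloop
endfacet
facet normal -0.817 -0.573 -0.071
outer loop
vertex 2.942 -1.752 -2.548
vertex 3.028 -1.956 -1.89
vertex 2.646 -1.394 -2.032
endloop
endfacet
facet normal -0.316 -0.015 -0.949
outer loop
vertex 3.514 -1.412 -2.744
vertex 2.942 -1.752 -2.548
vertex 2.946 -1.059 -2.56
endloop
endfacet
facet normal 0.725 0.341 -0.599
outer loop
vertex 3.954 -1.406 -2.208
vertex 3.514 -1.412 -2.744
vertex 3.572 -0.844 -2.35
endloop
endfacet
facet normal 0.239 -0.357 -0.903
outer loop
vertex 3.794 -4.254 2.822
vertex 3.352 -4.102 2.645
vertex 3.746 -3.795 2.628
endloop
endfacet
facet normal 0.849 0.279 0.449
outer loop
vertex 3.794 -4.254 2.822
vertex 3.746 -3.795 2.628
vertex 3.028 -3.618 3.875
endloop
endfacet
facet normal 0.238 -0.355 -0.904
outer loop
vertex 3.746 -3.795 2.628
vertex 3.352 -4.102 2.645
vertex 3.303 -3.644 2.452
endloop
endfacet
facet normal 0.307 0.951 0.042
outer loop
vertex 3.746 -3.795 2.628
vertex 3.303 -3.644 2.452
vertex 3.028 -3.618 3.875
endloop
endfacet
facet normal 0.238 -0.355 -0.904
outer loop
vertex 3.303 -3.644 2.452
vertex 3.352 -4.102 2.645
vertex 2.909 -3.951 2.469
endloop
endfacet
facet normal -0.613 0.779 -0.133
outer loop
vertex 3.303 -3.644 2.452
vertex 2.909 -3.951 2.469
vertex 3.028 -3.618 3.875
endloop
endfacet
facet normal 0.237 -0.358 -0.903
outer loop
vertex 2.909 -3.951 2.469
vertex 3.352 -4.102 2.645
vertex 2.957 -4.409 2.663
endloop
endfacet
facet normal -0.993 -0.062 0.099
outer loop
vertex 2.909 -3.951 2.469
vertex 2.957 -4.409 2.663
vertex 3.028 -3.618 3.875
endloop
endfacet
facet normal 0.236 -0.357 -0.904
outer loop
vertex 2.957 -4.409 2.663
vertex 3.352 -4.102 2.645
vertex 3.4 -4.561 2.839
endloop
endfacet
facet normal -0.453 -0.734 0.506
outer loop
vertex 2.957 -4.409 2.663
vertex 3.4 -4.561 2.839
vertex 3.028 -3.618 3.875
endloop
endfacet
facet normal 0.239 -0.357 -0.903
outer loop
vertex 3.4 -4.561 2.839
vertex 3.352 -4.102 2.645
vertex 3.794 -4.254 2.822
endloop
endfacet
facet normal 0.468 -0.563 0.681
outer loop
vertex 3.4 -4.561 2.839
vertex 3.794 -4.254 2.822
vertex 3.028 -3.618 3.875
endloop
endfacet
facet normal -0.640 0.014 -0.768
outer loop
vertex -5.021 2.598 2.044
vertex -5.674 3.931 2.612
vertex -3.638 3.758 0.913
endloop
endfacet
facet normal 0.411 -0.839 -0.358
outer loop
vertex -2.326 3.729 2.488
vertex -5.021 2.598 2.044
vertex -3.638 3.758 0.913
endloop
endfacet
facet normal -0.640 0.014 -0.768
outer loop
vertex -3.638 3.758 0.913
vertex -5.674 3.931 2.612
vertex -4.291 5.091 1.482
endloop
endfacet
facet normal 0.649 0.545 -0.531
outer loop
vertex -4.291 5.091 1.482
vertex -2.326 3.729 2.488
vertex -3.638 3.758 0.913
endloop
endfacet
facet normal -0.649 -0.544 0.531
outer loop
vertex -5.021 2.598 2.044
vertex -4.362 3.902 4.187
vertex -5.674 3.931 2.612
endloop
endfacet
facet normal 0.411 -0.839 -0.358
outer loop
vertex -3.709 2.569 3.618
vertex -5.021 2.598 2.044
vertex -2.326 3.729 2.488
endloop
endfacet
facet normal -0.649 -0.545 0.531
outer loop
vertex -3.709 2.569 3.618
vertex -4.362 3.902 4.187
vertex -5.021 2.598 2.044
endloop
endfacet
facet normal -0.411 0.839 0.358
outer loop
vertex -5.674 3.931 2.612
vertex -4.362 3.902 4.187
vertex -4.291 5.091 1.482
endloop
endfacet
facet normal 0.649 0.544 -0.531
outer loop
vertex -2.979 5.062 3.056
vertex -2.326 3.729 2.488
vertex -4.291 5.091 1.482
endloop
endfacet
facet normal -0.411 0.839 0.358
outer loop
vertex -4.291 5.091 1.482
vertex -4.362 3.902 4.187
vertex -2.979 5.062 3.056
endloop
endfacet
facet normal 0.640 -0.014 0.768
outer loop
vertex -2.979 5.062 3.056
vertex -3.709 2.569 3.618
vertex -2.326 3.729 2.488
endloop
endfacet
facet normal 0.640 -0.014 0.768
outer loop
vertex -4.362 3.902 4.187
vertex -3.709 2.569 3.618
vertex -2.979 5.062 3.056
endloop
endfacet

endsolid


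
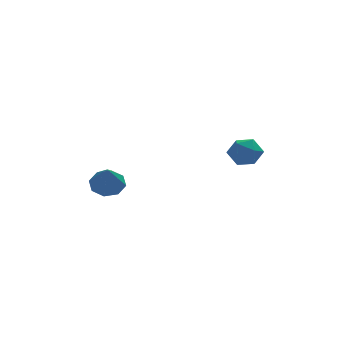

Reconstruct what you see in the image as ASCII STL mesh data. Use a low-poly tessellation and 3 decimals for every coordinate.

solid 
facet normal 0.094 0.690 -0.718
outer loop
vertex -2.328 3.665 -4.336
vertex -2.683 4.172 -3.895
vertex -1.959 3.965 -3.999
endloop
endfacet
facet normal 0.668 -0.740 -0.072
outer loop
vertex -2.328 3.665 -4.336
vertex -1.959 3.965 -3.999
vertex -2.837 3.048 -2.725
endloop
endfacet
facet normal 0.094 0.690 -0.717
outer loop
vertex -1.959 3.965 -3.999
vertex -2.683 4.172 -3.895
vertex -2.015 4.385 -3.602
endloop
endfacet
facet normal 0.873 -0.269 0.408
outer loop
vertex -1.959 3.965 -3.999
vertex -2.015 4.385 -3.602
vertex -2.837 3.048 -2.725
endloop
endfacet
facet normal 0.095 0.689 -0.718
outer loop
vertex -2.015 4.385 -3.602
vertex -2.683 4.172 -3.895
vertex -2.462 4.682 -3.376
endloop
endfacet
facet normal 0.545 0.200 0.815
outer loop
vertex -2.015 4.385 -3.602
vertex -2.462 4.682 -3.376
vertex -2.837 3.048 -2.725
endloop
endfacet
facet normal 0.095 0.690 -0.718
outer loop
vertex -2.462 4.682 -3.376
vertex -2.683 4.172 -3.895
vertex -3.038 4.68 -3.454
endloop
endfacet
facet normal -0.125 0.392 0.912
outer loop
vertex -2.462 4.682 -3.376
vertex -3.038 4.68 -3.454
vertex -2.837 3.048 -2.725
endloop
endfacet
facet normal 0.094 0.689 -0.718
outer loop
vertex -3.038 4.68 -3.454
vertex -2.683 4.172 -3.895
vertex -3.406 4.38 -3.79
endloop
endfacet
facet normal -0.743 0.194 0.640
outer loop
vertex -3.038 4.68 -3.454
vertex -3.406 4.38 -3.79
vertex -2.837 3.048 -2.725
endloop
endfacet
facet normal 0.094 0.690 -0.717
outer loop
vertex -3.406 4.38 -3.79
vertex -2.683 4.172 -3.895
vertex -3.351 3.959 -4.188
endloop
endfacet
facet normal -0.948 -0.276 0.161
outer loop
vertex -3.406 4.38 -3.79
vertex -3.351 3.959 -4.188
vertex -2.837 3.048 -2.725
endloop
endfacet
facet normal 0.094 0.690 -0.717
outer loop
vertex -3.351 3.959 -4.188
vertex -2.683 4.172 -3.895
vertex -2.904 3.663 -4.414
endloop
endfacet
facet normal -0.619 -0.746 -0.247
outer loop
vertex -3.351 3.959 -4.188
vertex -2.904 3.663 -4.414
vertex -2.837 3.048 -2.725
endloop
endfacet
facet normal 0.095 0.690 -0.717
outer loop
vertex -2.904 3.663 -4.414
vertex -2.683 4.172 -3.895
vertex -2.328 3.665 -4.336
endloop
endfacet
facet normal 0.050 -0.938 -0.343
outer loop
vertex -2.904 3.663 -4.414
vertex -2.328 3.665 -4.336
vertex -2.837 3.048 -2.725
endloop
endfacet
facet normal -0.028 0.982 0.188
outer loop
vertex 2.311 2.847 -2.095
vertex 2.268 2.7 -1.332
vertex 2.962 2.785 -1.674
endloop
endfacet
facet normal 0.344 0.846 -0.407
outer loop
vertex 2.311 2.847 -2.095
vertex 2.962 2.785 -1.674
vertex 2.923 2.461 -2.38
endloop
endfacet
facet normal -0.085 0.501 -0.861
outer loop
vertex 2.311 2.847 -2.095
vertex 2.923 2.461 -2.38
vertex 2.206 2.176 -2.475
endloop
endfacet
facet normal -0.722 0.423 -0.548
outer loop
vertex 2.311 2.847 -2.095
vertex 2.206 2.176 -2.475
vertex 1.801 2.324 -1.827
endloop
endfacet
facet normal -0.686 0.720 0.100
outer loop
vertex 2.311 2.847 -2.095
vertex 1.801 2.324 -1.827
vertex 2.268 2.7 -1.332
endloop
endfacet
facet normal 0.881 0.409 -0.236
outer loop
vertex 2.923 2.461 -2.38
vertex 2.962 2.785 -1.674
vertex 3.259 2.076 -1.793
endloop
endfacet
facet normal 0.280 0.630 0.725
outer loop
vertex 2.962 2.785 -1.674
vertex 2.268 2.7 -1.332
vertex 2.854 2.224 -1.145
endloop
endfacet
facet normal -0.785 0.206 0.584
outer loop
vertex 2.268 2.7 -1.332
vertex 1.801 2.324 -1.827
vertex 2.137 1.939 -1.24
endloop
endfacet
facet normal -0.842 -0.275 -0.464
outer loop
vertex 1.801 2.324 -1.827
vertex 2.206 2.176 -2.475
vertex 2.098 1.615 -1.946
endloop
endfacet
facet normal 0.188 -0.150 -0.971
outer loop
vertex 2.206 2.176 -2.475
vertex 2.923 2.461 -2.38
vertex 2.792 1.7 -2.288
endloop
endfacet
facet normal 0.722 -0.423 0.548
outer loop
vertex 2.749 1.553 -1.525
vertex 3.259 2.076 -1.793
vertex 2.854 2.224 -1.145
endloop
endfacet
facet normal 0.085 -0.501 0.861
outer loop
vertex 2.749 1.553 -1.525
vertex 2.854 2.224 -1.145
vertex 2.137 1.939 -1.24
endloop
endfacet
facet normal -0.344 -0.846 0.407
outer loop
vertex 2.749 1.553 -1.525
vertex 2.137 1.939 -1.24
vertex 2.098 1.615 -1.946
endloop
endfacet
facet normal 0.028 -0.982 -0.188
outer loop
vertex 2.749 1.553 -1.525
vertex 2.098 1.615 -1.946
vertex 2.792 1.7 -2.288
endloop
endfacet
facet normal 0.686 -0.720 -0.100
outer loop
vertex 2.749 1.553 -1.525
vertex 2.792 1.7 -2.288
vertex 3.259 2.076 -1.793
endloop
endfacet
facet normal 0.842 0.275 0.464
outer loop
vertex 2.854 2.224 -1.145
vertex 3.259 2.076 -1.793
vertex 2.962 2.785 -1.674
endloop
endfacet
facet normal -0.188 0.150 0.971
outer loop
vertex 2.137 1.939 -1.24
vertex 2.854 2.224 -1.145
vertex 2.268 2.7 -1.332
endloop
endfacet
facet normal -0.881 -0.409 0.236
outer loop
vertex 2.098 1.615 -1.946
vertex 2.137 1.939 -1.24
vertex 1.801 2.324 -1.827
endloop
endfacet
facet normal -0.280 -0.630 -0.725
outer loop
vertex 2.792 1.7 -2.288
vertex 2.098 1.615 -1.946
vertex 2.206 2.176 -2.475
endloop
endfacet
facet normal 0.785 -0.206 -0.584
outer loop
vertex 3.259 2.076 -1.793
vertex 2.792 1.7 -2.288
vertex 2.923 2.461 -2.38
endloop
endfacet

endsolid


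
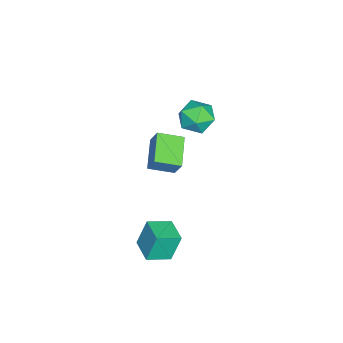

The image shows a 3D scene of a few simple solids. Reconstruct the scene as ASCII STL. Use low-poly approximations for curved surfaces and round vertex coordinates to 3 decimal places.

solid 
facet normal -0.592 0.149 0.792
outer loop
vertex -3.892 0.049 1.924
vertex -3.792 -0.744 2.148
vertex -3.269 -0.164 2.43
endloop
endfacet
facet normal -0.245 0.748 0.617
outer loop
vertex -3.892 0.049 1.924
vertex -3.269 -0.164 2.43
vertex -3.139 0.383 1.818
endloop
endfacet
facet normal -0.411 0.910 -0.057
outer loop
vertex -3.892 0.049 1.924
vertex -3.139 0.383 1.818
vertex -3.583 0.141 1.159
endloop
endfacet
facet normal -0.861 0.411 -0.299
outer loop
vertex -3.892 0.049 1.924
vertex -3.583 0.141 1.159
vertex -3.986 -0.556 1.363
endloop
endfacet
facet normal -0.972 -0.059 0.226
outer loop
vertex -3.892 0.049 1.924
vertex -3.986 -0.556 1.363
vertex -3.792 -0.744 2.148
endloop
endfacet
facet normal 0.456 0.613 0.645
outer loop
vertex -3.139 0.383 1.818
vertex -3.269 -0.164 2.43
vertex -2.574 -0.204 1.977
endloop
endfacet
facet normal -0.106 -0.356 0.929
outer loop
vertex -3.269 -0.164 2.43
vertex -3.792 -0.744 2.148
vertex -2.977 -0.901 2.181
endloop
endfacet
facet normal -0.722 -0.692 0.013
outer loop
vertex -3.792 -0.744 2.148
vertex -3.986 -0.556 1.363
vertex -3.421 -1.143 1.522
endloop
endfacet
facet normal -0.542 0.068 -0.838
outer loop
vertex -3.986 -0.556 1.363
vertex -3.583 0.141 1.159
vertex -3.291 -0.596 0.91
endloop
endfacet
facet normal 0.187 0.875 -0.447
outer loop
vertex -3.583 0.141 1.159
vertex -3.139 0.383 1.818
vertex -2.768 -0.016 1.192
endloop
endfacet
facet normal 0.861 -0.411 0.299
outer loop
vertex -2.668 -0.809 1.416
vertex -2.574 -0.204 1.977
vertex -2.977 -0.901 2.181
endloop
endfacet
facet normal 0.411 -0.910 0.057
outer loop
vertex -2.668 -0.809 1.416
vertex -2.977 -0.901 2.181
vertex -3.421 -1.143 1.522
endloop
endfacet
facet normal 0.245 -0.748 -0.617
outer loop
vertex -2.668 -0.809 1.416
vertex -3.421 -1.143 1.522
vertex -3.291 -0.596 0.91
endloop
endfacet
facet normal 0.592 -0.149 -0.792
outer loop
vertex -2.668 -0.809 1.416
vertex -3.291 -0.596 0.91
vertex -2.768 -0.016 1.192
endloop
endfacet
facet normal 0.972 0.059 -0.226
outer loop
vertex -2.668 -0.809 1.416
vertex -2.768 -0.016 1.192
vertex -2.574 -0.204 1.977
endloop
endfacet
facet normal 0.542 -0.068 0.838
outer loop
vertex -2.977 -0.901 2.181
vertex -2.574 -0.204 1.977
vertex -3.269 -0.164 2.43
endloop
endfacet
facet normal -0.187 -0.875 0.447
outer loop
vertex -3.421 -1.143 1.522
vertex -2.977 -0.901 2.181
vertex -3.792 -0.744 2.148
endloop
endfacet
facet normal -0.456 -0.613 -0.645
outer loop
vertex -3.291 -0.596 0.91
vertex -3.421 -1.143 1.522
vertex -3.986 -0.556 1.363
endloop
endfacet
facet normal 0.106 0.356 -0.929
outer loop
vertex -2.768 -0.016 1.192
vertex -3.291 -0.596 0.91
vertex -3.583 0.141 1.159
endloop
endfacet
facet normal 0.722 0.692 -0.013
outer loop
vertex -2.574 -0.204 1.977
vertex -2.768 -0.016 1.192
vertex -3.139 0.383 1.818
endloop
endfacet
facet normal -0.913 -0.185 0.362
outer loop
vertex 0.223 -0.914 3.963
vertex -0.096 0.034 3.643
vertex -0.018 -1.26 3.179
endloop
endfacet
facet normal 0.304 -0.903 0.305
outer loop
vertex 1.196 -1.014 2.697
vertex 0.223 -0.914 3.963
vertex -0.018 -1.26 3.179
endloop
endfacet
facet normal -0.913 -0.185 0.362
outer loop
vertex -0.018 -1.26 3.179
vertex -0.096 0.034 3.643
vertex -0.337 -0.312 2.859
endloop
endfacet
facet normal -0.271 -0.388 -0.881
outer loop
vertex -0.337 -0.312 2.859
vertex 1.196 -1.014 2.697
vertex -0.018 -1.26 3.179
endloop
endfacet
facet normal 0.271 0.388 0.881
outer loop
vertex 0.223 -0.914 3.963
vertex 1.118 0.28 3.161
vertex -0.096 0.034 3.643
endloop
endfacet
facet normal 0.304 -0.903 0.305
outer loop
vertex 1.437 -0.668 3.481
vertex 0.223 -0.914 3.963
vertex 1.196 -1.014 2.697
endloop
endfacet
facet normal 0.271 0.388 0.881
outer loop
vertex 1.437 -0.668 3.481
vertex 1.118 0.28 3.161
vertex 0.223 -0.914 3.963
endloop
endfacet
facet normal -0.304 0.903 -0.305
outer loop
vertex -0.096 0.034 3.643
vertex 1.118 0.28 3.161
vertex -0.337 -0.312 2.859
endloop
endfacet
facet normal -0.271 -0.388 -0.881
outer loop
vertex 0.877 -0.066 2.377
vertex 1.196 -1.014 2.697
vertex -0.337 -0.312 2.859
endloop
endfacet
facet normal -0.304 0.903 -0.305
outer loop
vertex -0.337 -0.312 2.859
vertex 1.118 0.28 3.161
vertex 0.877 -0.066 2.377
endloop
endfacet
facet normal 0.913 0.185 -0.362
outer loop
vertex 0.877 -0.066 2.377
vertex 1.437 -0.668 3.481
vertex 1.196 -1.014 2.697
endloop
endfacet
facet normal 0.913 0.185 -0.362
outer loop
vertex 1.118 0.28 3.161
vertex 1.437 -0.668 3.481
vertex 0.877 -0.066 2.377
endloop
endfacet
facet normal -0.550 0.759 -0.347
outer loop
vertex 0.643 -0.252 -1.062
vertex 1.494 0.379 -1.031
vertex 0.929 -0.581 -2.234
endloop
endfacet
facet normal -0.804 -0.594 -0.029
outer loop
vertex 1.506 -1.379 -1.869
vertex 0.643 -0.252 -1.062
vertex 0.929 -0.581 -2.234
endloop
endfacet
facet normal -0.550 0.759 -0.347
outer loop
vertex 0.929 -0.581 -2.234
vertex 1.494 0.379 -1.031
vertex 1.78 0.05 -2.203
endloop
endfacet
facet normal 0.229 -0.263 -0.937
outer loop
vertex 1.78 0.05 -2.203
vertex 1.506 -1.379 -1.869
vertex 0.929 -0.581 -2.234
endloop
endfacet
facet normal -0.229 0.263 0.937
outer loop
vertex 0.643 -0.252 -1.062
vertex 2.071 -0.419 -0.666
vertex 1.494 0.379 -1.031
endloop
endfacet
facet normal -0.804 -0.594 -0.029
outer loop
vertex 1.22 -1.05 -0.697
vertex 0.643 -0.252 -1.062
vertex 1.506 -1.379 -1.869
endloop
endfacet
facet normal -0.229 0.263 0.937
outer loop
vertex 1.22 -1.05 -0.697
vertex 2.071 -0.419 -0.666
vertex 0.643 -0.252 -1.062
endloop
endfacet
facet normal 0.804 0.594 0.029
outer loop
vertex 1.494 0.379 -1.031
vertex 2.071 -0.419 -0.666
vertex 1.78 0.05 -2.203
endloop
endfacet
facet normal 0.229 -0.263 -0.937
outer loop
vertex 2.357 -0.748 -1.838
vertex 1.506 -1.379 -1.869
vertex 1.78 0.05 -2.203
endloop
endfacet
facet normal 0.804 0.594 0.029
outer loop
vertex 1.78 0.05 -2.203
vertex 2.071 -0.419 -0.666
vertex 2.357 -0.748 -1.838
endloop
endfacet
facet normal 0.550 -0.759 0.347
outer loop
vertex 2.357 -0.748 -1.838
vertex 1.22 -1.05 -0.697
vertex 1.506 -1.379 -1.869
endloop
endfacet
facet normal 0.550 -0.759 0.347
outer loop
vertex 2.071 -0.419 -0.666
vertex 1.22 -1.05 -0.697
vertex 2.357 -0.748 -1.838
endloop
endfacet

endsolid


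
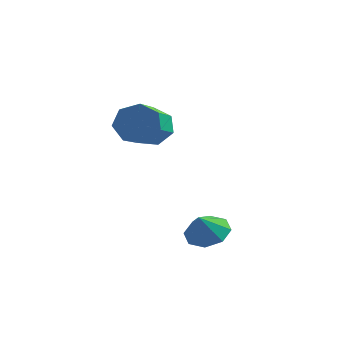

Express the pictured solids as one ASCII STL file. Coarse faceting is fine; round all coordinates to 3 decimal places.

solid 
facet normal -0.259 0.895 -0.362
outer loop
vertex -2.069 0.678 0.154
vertex -2.486 0.862 0.907
vertex -1.647 1.018 0.692
endloop
endfacet
facet normal 0.792 -0.018 -0.610
outer loop
vertex -2.069 0.678 0.154
vertex -1.647 1.018 0.692
vertex -1.537 -1.167 0.901
endloop
endfacet
facet normal 0.792 -0.018 -0.610
outer loop
vertex -1.537 -1.167 0.901
vertex -1.647 1.018 0.692
vertex -1.115 -0.827 1.439
endloop
endfacet
facet normal 0.258 -0.895 0.363
outer loop
vertex -1.537 -1.167 0.901
vertex -1.115 -0.827 1.439
vertex -1.954 -0.982 1.653
endloop
endfacet
facet normal -0.259 0.896 -0.362
outer loop
vertex -1.647 1.018 0.692
vertex -2.486 0.862 0.907
vertex -1.857 1.24 1.392
endloop
endfacet
facet normal 0.926 0.336 0.171
outer loop
vertex -1.647 1.018 0.692
vertex -1.857 1.24 1.392
vertex -1.115 -0.827 1.439
endloop
endfacet
facet normal 0.926 0.336 0.169
outer loop
vertex -1.115 -0.827 1.439
vertex -1.857 1.24 1.392
vertex -1.324 -0.604 2.139
endloop
endfacet
facet normal 0.258 -0.896 0.362
outer loop
vertex -1.115 -0.827 1.439
vertex -1.324 -0.604 2.139
vertex -1.954 -0.982 1.653
endloop
endfacet
facet normal -0.258 0.895 -0.363
outer loop
vertex -1.857 1.24 1.392
vertex -2.486 0.862 0.907
vertex -2.541 1.178 1.726
endloop
endfacet
facet normal 0.362 0.438 0.823
outer loop
vertex -1.857 1.24 1.392
vertex -2.541 1.178 1.726
vertex -1.324 -0.604 2.139
endloop
endfacet
facet normal 0.362 0.438 0.823
outer loop
vertex -1.324 -0.604 2.139
vertex -2.541 1.178 1.726
vertex -2.008 -0.666 2.473
endloop
endfacet
facet normal 0.258 -0.896 0.362
outer loop
vertex -1.324 -0.604 2.139
vertex -2.008 -0.666 2.473
vertex -1.954 -0.982 1.653
endloop
endfacet
facet normal -0.258 0.895 -0.363
outer loop
vertex -2.541 1.178 1.726
vertex -2.486 0.862 0.907
vertex -3.183 0.878 1.443
endloop
endfacet
facet normal -0.475 0.209 0.855
outer loop
vertex -2.541 1.178 1.726
vertex -3.183 0.878 1.443
vertex -2.008 -0.666 2.473
endloop
endfacet
facet normal -0.474 0.210 0.855
outer loop
vertex -2.008 -0.666 2.473
vertex -3.183 0.878 1.443
vertex -2.651 -0.966 2.19
endloop
endfacet
facet normal 0.258 -0.896 0.362
outer loop
vertex -2.008 -0.666 2.473
vertex -2.651 -0.966 2.19
vertex -1.954 -0.982 1.653
endloop
endfacet
facet normal -0.258 0.896 -0.362
outer loop
vertex -3.183 0.878 1.443
vertex -2.486 0.862 0.907
vertex -3.301 0.566 0.756
endloop
endfacet
facet normal -0.954 -0.176 0.244
outer loop
vertex -3.183 0.878 1.443
vertex -3.301 0.566 0.756
vertex -2.651 -0.966 2.19
endloop
endfacet
facet normal -0.954 -0.176 0.244
outer loop
vertex -2.651 -0.966 2.19
vertex -3.301 0.566 0.756
vertex -2.769 -1.278 1.503
endloop
endfacet
facet normal 0.259 -0.895 0.362
outer loop
vertex -2.651 -0.966 2.19
vertex -2.769 -1.278 1.503
vertex -1.954 -0.982 1.653
endloop
endfacet
facet normal -0.258 0.896 -0.363
outer loop
vertex -3.301 0.566 0.756
vertex -2.486 0.862 0.907
vertex -2.805 0.477 0.183
endloop
endfacet
facet normal -0.715 -0.430 -0.552
outer loop
vertex -3.301 0.566 0.756
vertex -2.805 0.477 0.183
vertex -2.769 -1.278 1.503
endloop
endfacet
facet normal -0.716 -0.429 -0.551
outer loop
vertex -2.769 -1.278 1.503
vertex -2.805 0.477 0.183
vertex -2.273 -1.368 0.929
endloop
endfacet
facet normal 0.258 -0.895 0.363
outer loop
vertex -2.769 -1.278 1.503
vertex -2.273 -1.368 0.929
vertex -1.954 -0.982 1.653
endloop
endfacet
facet normal -0.259 0.895 -0.362
outer loop
vertex -2.805 0.477 0.183
vertex -2.486 0.862 0.907
vertex -2.069 0.678 0.154
endloop
endfacet
facet normal 0.061 -0.359 -0.931
outer loop
vertex -2.805 0.477 0.183
vertex -2.069 0.678 0.154
vertex -2.273 -1.368 0.929
endloop
endfacet
facet normal 0.063 -0.359 -0.931
outer loop
vertex -2.273 -1.368 0.929
vertex -2.069 0.678 0.154
vertex -1.537 -1.167 0.901
endloop
endfacet
facet normal 0.258 -0.895 0.363
outer loop
vertex -2.273 -1.368 0.929
vertex -1.537 -1.167 0.901
vertex -1.954 -0.982 1.653
endloop
endfacet
facet normal 0.030 0.564 -0.825
outer loop
vertex 1.269 -0.586 -2.378
vertex 0.886 -1.197 -2.809
vertex 0.629 -0.532 -2.364
endloop
endfacet
facet normal 0.048 0.321 0.946
outer loop
vertex 1.269 -0.586 -2.378
vertex 0.629 -0.532 -2.364
vertex 0.854 -1.783 -1.951
endloop
endfacet
facet normal 0.030 0.564 -0.825
outer loop
vertex 0.629 -0.532 -2.364
vertex 0.886 -1.197 -2.809
vertex 0.139 -0.867 -2.611
endloop
endfacet
facet normal -0.536 0.176 0.825
outer loop
vertex 0.629 -0.532 -2.364
vertex 0.139 -0.867 -2.611
vertex 0.854 -1.783 -1.951
endloop
endfacet
facet normal 0.030 0.563 -0.826
outer loop
vertex 0.139 -0.867 -2.611
vertex 0.886 -1.197 -2.809
vertex 0.086 -1.396 -2.974
endloop
endfacet
facet normal -0.816 -0.269 0.511
outer loop
vertex 0.139 -0.867 -2.611
vertex 0.086 -1.396 -2.974
vertex 0.854 -1.783 -1.951
endloop
endfacet
facet normal 0.030 0.564 -0.825
outer loop
vertex 0.086 -1.396 -2.974
vertex 0.886 -1.197 -2.809
vertex 0.502 -1.807 -3.24
endloop
endfacet
facet normal -0.628 -0.756 0.186
outer loop
vertex 0.086 -1.396 -2.974
vertex 0.502 -1.807 -3.24
vertex 0.854 -1.783 -1.951
endloop
endfacet
facet normal 0.030 0.564 -0.825
outer loop
vertex 0.502 -1.807 -3.24
vertex 0.886 -1.197 -2.809
vertex 1.143 -1.861 -3.254
endloop
endfacet
facet normal -0.083 -0.996 0.041
outer loop
vertex 0.502 -1.807 -3.24
vertex 1.143 -1.861 -3.254
vertex 0.854 -1.783 -1.951
endloop
endfacet
facet normal 0.030 0.564 -0.825
outer loop
vertex 1.143 -1.861 -3.254
vertex 0.886 -1.197 -2.809
vertex 1.633 -1.526 -3.007
endloop
endfacet
facet normal 0.500 -0.851 0.162
outer loop
vertex 1.143 -1.861 -3.254
vertex 1.633 -1.526 -3.007
vertex 0.854 -1.783 -1.951
endloop
endfacet
facet normal 0.030 0.564 -0.825
outer loop
vertex 1.633 -1.526 -3.007
vertex 0.886 -1.197 -2.809
vertex 1.685 -0.998 -2.644
endloop
endfacet
facet normal 0.780 -0.405 0.477
outer loop
vertex 1.633 -1.526 -3.007
vertex 1.685 -0.998 -2.644
vertex 0.854 -1.783 -1.951
endloop
endfacet
facet normal 0.030 0.563 -0.826
outer loop
vertex 1.685 -0.998 -2.644
vertex 0.886 -1.197 -2.809
vertex 1.269 -0.586 -2.378
endloop
endfacet
facet normal 0.592 0.081 0.802
outer loop
vertex 1.685 -0.998 -2.644
vertex 1.269 -0.586 -2.378
vertex 0.854 -1.783 -1.951
endloop
endfacet

endsolid


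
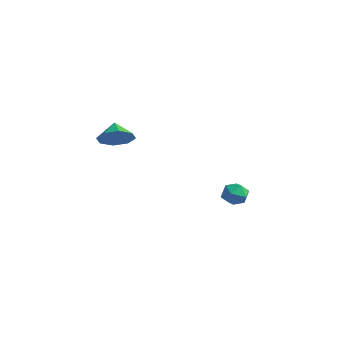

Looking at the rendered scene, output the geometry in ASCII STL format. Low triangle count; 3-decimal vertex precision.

solid 
facet normal -0.285 0.945 0.157
outer loop
vertex -1.978 4.574 -3.573
vertex -1.988 4.44 -2.786
vertex -1.32 4.7 -3.138
endloop
endfacet
facet normal 0.115 0.894 -0.433
outer loop
vertex -1.978 4.574 -3.573
vertex -1.32 4.7 -3.138
vertex -1.264 4.347 -3.853
endloop
endfacet
facet normal -0.205 0.436 -0.876
outer loop
vertex -1.978 4.574 -3.573
vertex -1.264 4.347 -3.853
vertex -1.899 3.869 -3.942
endloop
endfacet
facet normal -0.802 0.204 -0.562
outer loop
vertex -1.978 4.574 -3.573
vertex -1.899 3.869 -3.942
vertex -2.346 3.927 -3.283
endloop
endfacet
facet normal -0.851 0.519 0.078
outer loop
vertex -1.978 4.574 -3.573
vertex -2.346 3.927 -3.283
vertex -1.988 4.44 -2.786
endloop
endfacet
facet normal 0.747 0.618 -0.246
outer loop
vertex -1.264 4.347 -3.853
vertex -1.32 4.7 -3.138
vertex -0.834 4.073 -3.237
endloop
endfacet
facet normal 0.099 0.701 0.706
outer loop
vertex -1.32 4.7 -3.138
vertex -1.988 4.44 -2.786
vertex -1.281 4.131 -2.578
endloop
endfacet
facet normal -0.817 0.012 0.576
outer loop
vertex -1.988 4.44 -2.786
vertex -2.346 3.927 -3.283
vertex -1.916 3.653 -2.667
endloop
endfacet
facet normal -0.737 -0.499 -0.456
outer loop
vertex -2.346 3.927 -3.283
vertex -1.899 3.869 -3.942
vertex -1.86 3.3 -3.382
endloop
endfacet
facet normal 0.229 -0.125 -0.965
outer loop
vertex -1.899 3.869 -3.942
vertex -1.264 4.347 -3.853
vertex -1.192 3.56 -3.734
endloop
endfacet
facet normal 0.802 -0.204 0.562
outer loop
vertex -1.202 3.426 -2.947
vertex -0.834 4.073 -3.237
vertex -1.281 4.131 -2.578
endloop
endfacet
facet normal 0.205 -0.436 0.876
outer loop
vertex -1.202 3.426 -2.947
vertex -1.281 4.131 -2.578
vertex -1.916 3.653 -2.667
endloop
endfacet
facet normal -0.115 -0.894 0.433
outer loop
vertex -1.202 3.426 -2.947
vertex -1.916 3.653 -2.667
vertex -1.86 3.3 -3.382
endloop
endfacet
facet normal 0.285 -0.945 -0.157
outer loop
vertex -1.202 3.426 -2.947
vertex -1.86 3.3 -3.382
vertex -1.192 3.56 -3.734
endloop
endfacet
facet normal 0.851 -0.519 -0.078
outer loop
vertex -1.202 3.426 -2.947
vertex -1.192 3.56 -3.734
vertex -0.834 4.073 -3.237
endloop
endfacet
facet normal 0.737 0.499 0.456
outer loop
vertex -1.281 4.131 -2.578
vertex -0.834 4.073 -3.237
vertex -1.32 4.7 -3.138
endloop
endfacet
facet normal -0.229 0.125 0.965
outer loop
vertex -1.916 3.653 -2.667
vertex -1.281 4.131 -2.578
vertex -1.988 4.44 -2.786
endloop
endfacet
facet normal -0.747 -0.618 0.246
outer loop
vertex -1.86 3.3 -3.382
vertex -1.916 3.653 -2.667
vertex -2.346 3.927 -3.283
endloop
endfacet
facet normal -0.099 -0.701 -0.706
outer loop
vertex -1.192 3.56 -3.734
vertex -1.86 3.3 -3.382
vertex -1.899 3.869 -3.942
endloop
endfacet
facet normal 0.817 -0.012 -0.576
outer loop
vertex -0.834 4.073 -3.237
vertex -1.192 3.56 -3.734
vertex -1.264 4.347 -3.853
endloop
endfacet
facet normal 0.649 -0.394 -0.651
outer loop
vertex -1.936 -2.907 2.75
vertex -2.516 -2.665 2.025
vertex -1.792 -2.236 2.487
endloop
endfacet
facet normal 0.161 0.330 0.930
outer loop
vertex -1.936 -2.907 2.75
vertex -1.792 -2.236 2.487
vertex -3.224 -2.235 2.735
endloop
endfacet
facet normal 0.649 -0.393 -0.652
outer loop
vertex -1.792 -2.236 2.487
vertex -2.516 -2.665 2.025
vertex -2.073 -1.816 1.954
endloop
endfacet
facet normal 0.101 0.807 0.582
outer loop
vertex -1.792 -2.236 2.487
vertex -2.073 -1.816 1.954
vertex -3.224 -2.235 2.735
endloop
endfacet
facet normal 0.649 -0.393 -0.652
outer loop
vertex -2.073 -1.816 1.954
vertex -2.516 -2.665 2.025
vertex -2.614 -1.893 1.462
endloop
endfacet
facet normal -0.258 0.957 0.134
outer loop
vertex -2.073 -1.816 1.954
vertex -2.614 -1.893 1.462
vertex -3.224 -2.235 2.735
endloop
endfacet
facet normal 0.649 -0.393 -0.652
outer loop
vertex -2.614 -1.893 1.462
vertex -2.516 -2.665 2.025
vertex -3.097 -2.422 1.3
endloop
endfacet
facet normal -0.706 0.691 -0.153
outer loop
vertex -2.614 -1.893 1.462
vertex -3.097 -2.422 1.3
vertex -3.224 -2.235 2.735
endloop
endfacet
facet normal 0.648 -0.394 -0.652
outer loop
vertex -3.097 -2.422 1.3
vertex -2.516 -2.665 2.025
vertex -3.24 -3.093 1.563
endloop
endfacet
facet normal -0.980 0.166 -0.108
outer loop
vertex -3.097 -2.422 1.3
vertex -3.24 -3.093 1.563
vertex -3.224 -2.235 2.735
endloop
endfacet
facet normal 0.649 -0.395 -0.651
outer loop
vertex -3.24 -3.093 1.563
vertex -2.516 -2.665 2.025
vertex -2.96 -3.513 2.097
endloop
endfacet
facet normal -0.920 -0.310 0.239
outer loop
vertex -3.24 -3.093 1.563
vertex -2.96 -3.513 2.097
vertex -3.224 -2.235 2.735
endloop
endfacet
facet normal 0.648 -0.394 -0.652
outer loop
vertex -2.96 -3.513 2.097
vertex -2.516 -2.665 2.025
vertex -2.419 -3.436 2.588
endloop
endfacet
facet normal -0.560 -0.460 0.689
outer loop
vertex -2.96 -3.513 2.097
vertex -2.419 -3.436 2.588
vertex -3.224 -2.235 2.735
endloop
endfacet
facet normal 0.649 -0.394 -0.651
outer loop
vertex -2.419 -3.436 2.588
vertex -2.516 -2.665 2.025
vertex -1.936 -2.907 2.75
endloop
endfacet
facet normal -0.113 -0.195 0.974
outer loop
vertex -2.419 -3.436 2.588
vertex -1.936 -2.907 2.75
vertex -3.224 -2.235 2.735
endloop
endfacet

endsolid


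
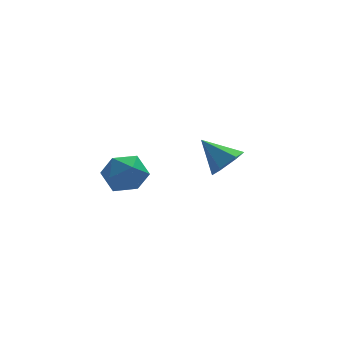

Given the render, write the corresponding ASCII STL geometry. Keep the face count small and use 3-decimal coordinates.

solid 
facet normal -0.480 0.854 -0.201
outer loop
vertex -2.15 -0.625 -2.101
vertex -3.049 -0.948 -1.326
vertex -2.082 -0.307 -0.914
endloop
endfacet
facet normal 0.225 0.938 -0.264
outer loop
vertex -2.15 -0.625 -2.101
vertex -2.082 -0.307 -0.914
vertex -1.08 -0.712 -1.5
endloop
endfacet
facet normal 0.460 0.473 -0.751
outer loop
vertex -2.15 -0.625 -2.101
vertex -1.08 -0.712 -1.5
vertex -1.426 -1.604 -2.274
endloop
endfacet
facet normal -0.100 0.101 -0.990
outer loop
vertex -2.15 -0.625 -2.101
vertex -1.426 -1.604 -2.274
vertex -2.643 -1.75 -2.166
endloop
endfacet
facet normal -0.681 0.336 -0.650
outer loop
vertex -2.15 -0.625 -2.101
vertex -2.643 -1.75 -2.166
vertex -3.049 -0.948 -1.326
endloop
endfacet
facet normal 0.524 0.771 0.363
outer loop
vertex -1.08 -0.712 -1.5
vertex -2.082 -0.307 -0.914
vertex -1.317 -1.09 -0.354
endloop
endfacet
facet normal -0.618 0.634 0.464
outer loop
vertex -2.082 -0.307 -0.914
vertex -3.049 -0.948 -1.326
vertex -2.534 -1.236 -0.246
endloop
endfacet
facet normal -0.943 -0.203 -0.262
outer loop
vertex -3.049 -0.948 -1.326
vertex -2.643 -1.75 -2.166
vertex -2.88 -2.128 -1.02
endloop
endfacet
facet normal -0.002 -0.583 -0.812
outer loop
vertex -2.643 -1.75 -2.166
vertex -1.426 -1.604 -2.274
vertex -1.878 -2.533 -1.606
endloop
endfacet
facet normal 0.904 0.019 -0.426
outer loop
vertex -1.426 -1.604 -2.274
vertex -1.08 -0.712 -1.5
vertex -0.911 -1.892 -1.194
endloop
endfacet
facet normal 0.100 -0.101 0.990
outer loop
vertex -1.81 -2.215 -0.419
vertex -1.317 -1.09 -0.354
vertex -2.534 -1.236 -0.246
endloop
endfacet
facet normal -0.460 -0.473 0.751
outer loop
vertex -1.81 -2.215 -0.419
vertex -2.534 -1.236 -0.246
vertex -2.88 -2.128 -1.02
endloop
endfacet
facet normal -0.225 -0.938 0.264
outer loop
vertex -1.81 -2.215 -0.419
vertex -2.88 -2.128 -1.02
vertex -1.878 -2.533 -1.606
endloop
endfacet
facet normal 0.480 -0.854 0.201
outer loop
vertex -1.81 -2.215 -0.419
vertex -1.878 -2.533 -1.606
vertex -0.911 -1.892 -1.194
endloop
endfacet
facet normal 0.681 -0.336 0.650
outer loop
vertex -1.81 -2.215 -0.419
vertex -0.911 -1.892 -1.194
vertex -1.317 -1.09 -0.354
endloop
endfacet
facet normal 0.002 0.583 0.812
outer loop
vertex -2.534 -1.236 -0.246
vertex -1.317 -1.09 -0.354
vertex -2.082 -0.307 -0.914
endloop
endfacet
facet normal -0.904 -0.019 0.426
outer loop
vertex -2.88 -2.128 -1.02
vertex -2.534 -1.236 -0.246
vertex -3.049 -0.948 -1.326
endloop
endfacet
facet normal -0.524 -0.771 -0.363
outer loop
vertex -1.878 -2.533 -1.606
vertex -2.88 -2.128 -1.02
vertex -2.643 -1.75 -2.166
endloop
endfacet
facet normal 0.618 -0.634 -0.464
outer loop
vertex -0.911 -1.892 -1.194
vertex -1.878 -2.533 -1.606
vertex -1.426 -1.604 -2.274
endloop
endfacet
facet normal 0.943 0.203 0.262
outer loop
vertex -1.317 -1.09 -0.354
vertex -0.911 -1.892 -1.194
vertex -1.08 -0.712 -1.5
endloop
endfacet
facet normal 0.531 -0.592 -0.607
outer loop
vertex 5.009 2.446 -3.041
vertex 4.141 2.289 -3.647
vertex 4.803 3.102 -3.861
endloop
endfacet
facet normal 0.525 0.724 0.447
outer loop
vertex 5.009 2.446 -3.041
vertex 4.803 3.102 -3.861
vertex 3.079 3.471 -2.433
endloop
endfacet
facet normal 0.531 -0.592 -0.607
outer loop
vertex 4.803 3.102 -3.861
vertex 4.141 2.289 -3.647
vertex 3.935 2.945 -4.467
endloop
endfacet
facet normal -0.000 0.968 -0.250
outer loop
vertex 4.803 3.102 -3.861
vertex 3.935 2.945 -4.467
vertex 3.079 3.471 -2.433
endloop
endfacet
facet normal 0.531 -0.592 -0.607
outer loop
vertex 3.935 2.945 -4.467
vertex 4.141 2.289 -3.647
vertex 3.273 2.132 -4.253
endloop
endfacet
facet normal -0.749 0.493 -0.443
outer loop
vertex 3.935 2.945 -4.467
vertex 3.273 2.132 -4.253
vertex 3.079 3.471 -2.433
endloop
endfacet
facet normal 0.531 -0.591 -0.607
outer loop
vertex 3.273 2.132 -4.253
vertex 4.141 2.289 -3.647
vertex 3.479 1.475 -3.433
endloop
endfacet
facet normal -0.972 -0.226 0.063
outer loop
vertex 3.273 2.132 -4.253
vertex 3.479 1.475 -3.433
vertex 3.079 3.471 -2.433
endloop
endfacet
facet normal 0.531 -0.591 -0.607
outer loop
vertex 3.479 1.475 -3.433
vertex 4.141 2.289 -3.647
vertex 4.347 1.632 -2.827
endloop
endfacet
facet normal -0.446 -0.471 0.761
outer loop
vertex 3.479 1.475 -3.433
vertex 4.347 1.632 -2.827
vertex 3.079 3.471 -2.433
endloop
endfacet
facet normal 0.531 -0.591 -0.607
outer loop
vertex 4.347 1.632 -2.827
vertex 4.141 2.289 -3.647
vertex 5.009 2.446 -3.041
endloop
endfacet
facet normal 0.303 0.004 0.953
outer loop
vertex 4.347 1.632 -2.827
vertex 5.009 2.446 -3.041
vertex 3.079 3.471 -2.433
endloop
endfacet

endsolid


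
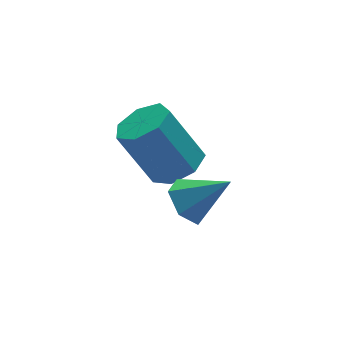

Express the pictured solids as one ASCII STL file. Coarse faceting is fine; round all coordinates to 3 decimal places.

solid 
facet normal 0.383 -0.348 -0.855
outer loop
vertex 5.021 2.491 -3.132
vertex 4.246 2.782 -3.598
vertex 5.051 3.258 -3.431
endloop
endfacet
facet normal 0.923 0.108 0.370
outer loop
vertex 5.021 2.491 -3.132
vertex 5.051 3.258 -3.431
vertex 4.188 3.246 -1.276
endloop
endfacet
facet normal 0.923 0.107 0.370
outer loop
vertex 4.188 3.246 -1.276
vertex 5.051 3.258 -3.431
vertex 4.219 4.014 -1.575
endloop
endfacet
facet normal -0.383 0.348 0.855
outer loop
vertex 4.188 3.246 -1.276
vertex 4.219 4.014 -1.575
vertex 3.414 3.538 -1.742
endloop
endfacet
facet normal 0.384 -0.349 -0.855
outer loop
vertex 5.051 3.258 -3.431
vertex 4.246 2.782 -3.598
vertex 4.475 3.667 -3.856
endloop
endfacet
facet normal 0.604 0.795 -0.053
outer loop
vertex 5.051 3.258 -3.431
vertex 4.475 3.667 -3.856
vertex 4.219 4.014 -1.575
endloop
endfacet
facet normal 0.604 0.795 -0.053
outer loop
vertex 4.219 4.014 -1.575
vertex 4.475 3.667 -3.856
vertex 3.643 4.423 -2.0
endloop
endfacet
facet normal -0.384 0.349 0.855
outer loop
vertex 4.219 4.014 -1.575
vertex 3.643 4.423 -2.0
vertex 3.414 3.538 -1.742
endloop
endfacet
facet normal 0.384 -0.349 -0.855
outer loop
vertex 4.475 3.667 -3.856
vertex 4.246 2.782 -3.598
vertex 3.727 3.41 -4.087
endloop
endfacet
facet normal -0.169 0.884 -0.436
outer loop
vertex 4.475 3.667 -3.856
vertex 3.727 3.41 -4.087
vertex 3.643 4.423 -2.0
endloop
endfacet
facet normal -0.169 0.884 -0.436
outer loop
vertex 3.643 4.423 -2.0
vertex 3.727 3.41 -4.087
vertex 2.894 4.166 -2.231
endloop
endfacet
facet normal -0.383 0.349 0.855
outer loop
vertex 3.643 4.423 -2.0
vertex 2.894 4.166 -2.231
vertex 3.414 3.538 -1.742
endloop
endfacet
facet normal 0.384 -0.348 -0.855
outer loop
vertex 3.727 3.41 -4.087
vertex 4.246 2.782 -3.598
vertex 3.37 2.68 -3.95
endloop
endfacet
facet normal -0.815 0.307 -0.491
outer loop
vertex 3.727 3.41 -4.087
vertex 3.37 2.68 -3.95
vertex 2.894 4.166 -2.231
endloop
endfacet
facet normal -0.815 0.307 -0.491
outer loop
vertex 2.894 4.166 -2.231
vertex 3.37 2.68 -3.95
vertex 2.537 3.436 -2.094
endloop
endfacet
facet normal -0.384 0.348 0.855
outer loop
vertex 2.894 4.166 -2.231
vertex 2.537 3.436 -2.094
vertex 3.414 3.538 -1.742
endloop
endfacet
facet normal 0.384 -0.349 -0.855
outer loop
vertex 3.37 2.68 -3.95
vertex 4.246 2.782 -3.598
vertex 3.672 2.027 -3.548
endloop
endfacet
facet normal -0.848 -0.501 -0.176
outer loop
vertex 3.37 2.68 -3.95
vertex 3.672 2.027 -3.548
vertex 2.537 3.436 -2.094
endloop
endfacet
facet normal -0.847 -0.501 -0.176
outer loop
vertex 2.537 3.436 -2.094
vertex 3.672 2.027 -3.548
vertex 2.84 2.782 -1.692
endloop
endfacet
facet normal -0.384 0.348 0.855
outer loop
vertex 2.537 3.436 -2.094
vertex 2.84 2.782 -1.692
vertex 3.414 3.538 -1.742
endloop
endfacet
facet normal 0.383 -0.348 -0.855
outer loop
vertex 3.672 2.027 -3.548
vertex 4.246 2.782 -3.598
vertex 4.407 1.942 -3.184
endloop
endfacet
facet normal -0.242 -0.932 0.271
outer loop
vertex 3.672 2.027 -3.548
vertex 4.407 1.942 -3.184
vertex 2.84 2.782 -1.692
endloop
endfacet
facet normal -0.241 -0.932 0.272
outer loop
vertex 2.84 2.782 -1.692
vertex 4.407 1.942 -3.184
vertex 3.575 2.698 -1.328
endloop
endfacet
facet normal -0.384 0.348 0.855
outer loop
vertex 2.84 2.782 -1.692
vertex 3.575 2.698 -1.328
vertex 3.414 3.538 -1.742
endloop
endfacet
facet normal 0.384 -0.348 -0.855
outer loop
vertex 4.407 1.942 -3.184
vertex 4.246 2.782 -3.598
vertex 5.021 2.491 -3.132
endloop
endfacet
facet normal 0.547 -0.661 0.514
outer loop
vertex 4.407 1.942 -3.184
vertex 5.021 2.491 -3.132
vertex 3.575 2.698 -1.328
endloop
endfacet
facet normal 0.547 -0.661 0.514
outer loop
vertex 3.575 2.698 -1.328
vertex 5.021 2.491 -3.132
vertex 4.188 3.246 -1.276
endloop
endfacet
facet normal -0.384 0.348 0.855
outer loop
vertex 3.575 2.698 -1.328
vertex 4.188 3.246 -1.276
vertex 3.414 3.538 -1.742
endloop
endfacet
facet normal -0.649 0.372 -0.663
outer loop
vertex 3.882 0.076 -3.135
vertex 3.338 0.215 -2.524
vertex 3.887 0.802 -2.732
endloop
endfacet
facet normal 0.957 0.135 -0.256
outer loop
vertex 3.882 0.076 -3.135
vertex 3.887 0.802 -2.732
vertex 4.402 -0.395 -1.436
endloop
endfacet
facet normal -0.649 0.372 -0.663
outer loop
vertex 3.887 0.802 -2.732
vertex 3.338 0.215 -2.524
vertex 3.343 0.941 -2.121
endloop
endfacet
facet normal 0.614 0.686 0.390
outer loop
vertex 3.887 0.802 -2.732
vertex 3.343 0.941 -2.121
vertex 4.402 -0.395 -1.436
endloop
endfacet
facet normal -0.649 0.373 -0.663
outer loop
vertex 3.343 0.941 -2.121
vertex 3.338 0.215 -2.524
vertex 2.794 0.355 -1.913
endloop
endfacet
facet normal -0.083 0.402 0.912
outer loop
vertex 3.343 0.941 -2.121
vertex 2.794 0.355 -1.913
vertex 4.402 -0.395 -1.436
endloop
endfacet
facet normal -0.649 0.373 -0.663
outer loop
vertex 2.794 0.355 -1.913
vertex 3.338 0.215 -2.524
vertex 2.788 -0.371 -2.316
endloop
endfacet
facet normal -0.436 -0.434 0.788
outer loop
vertex 2.794 0.355 -1.913
vertex 2.788 -0.371 -2.316
vertex 4.402 -0.395 -1.436
endloop
endfacet
facet normal -0.649 0.373 -0.663
outer loop
vertex 2.788 -0.371 -2.316
vertex 3.338 0.215 -2.524
vertex 3.333 -0.51 -2.927
endloop
endfacet
facet normal -0.092 -0.986 0.142
outer loop
vertex 2.788 -0.371 -2.316
vertex 3.333 -0.51 -2.927
vertex 4.402 -0.395 -1.436
endloop
endfacet
facet normal -0.649 0.373 -0.663
outer loop
vertex 3.333 -0.51 -2.927
vertex 3.338 0.215 -2.524
vertex 3.882 0.076 -3.135
endloop
endfacet
facet normal 0.604 -0.701 -0.379
outer loop
vertex 3.333 -0.51 -2.927
vertex 3.882 0.076 -3.135
vertex 4.402 -0.395 -1.436
endloop
endfacet

endsolid
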